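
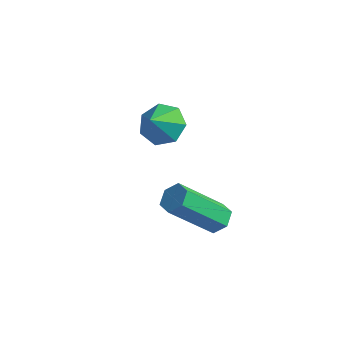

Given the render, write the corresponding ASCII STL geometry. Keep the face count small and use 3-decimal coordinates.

solid 
facet normal -0.041 0.676 -0.736
outer loop
vertex 0.763 4.292 1.966
vertex -0.044 4.032 1.772
vertex 0.207 4.653 2.328
endloop
endfacet
facet normal 0.587 0.097 0.804
outer loop
vertex 0.763 4.292 1.966
vertex 0.207 4.653 2.328
vertex 0.004 3.228 2.648
endloop
endfacet
facet normal -0.041 0.676 -0.736
outer loop
vertex 0.207 4.653 2.328
vertex -0.044 4.032 1.772
vertex -0.539 4.546 2.271
endloop
endfacet
facet normal -0.107 0.232 0.967
outer loop
vertex 0.207 4.653 2.328
vertex -0.539 4.546 2.271
vertex 0.004 3.228 2.648
endloop
endfacet
facet normal -0.040 0.676 -0.736
outer loop
vertex -0.539 4.546 2.271
vertex -0.044 4.032 1.772
vertex -0.912 4.052 1.838
endloop
endfacet
facet normal -0.703 -0.088 0.706
outer loop
vertex -0.539 4.546 2.271
vertex -0.912 4.052 1.838
vertex 0.004 3.228 2.648
endloop
endfacet
facet normal -0.040 0.675 -0.737
outer loop
vertex -0.912 4.052 1.838
vertex -0.044 4.032 1.772
vertex -0.631 3.543 1.356
endloop
endfacet
facet normal -0.752 -0.622 0.218
outer loop
vertex -0.912 4.052 1.838
vertex -0.631 3.543 1.356
vertex 0.004 3.228 2.648
endloop
endfacet
facet normal -0.041 0.676 -0.736
outer loop
vertex -0.631 3.543 1.356
vertex -0.044 4.032 1.772
vertex 0.091 3.403 1.187
endloop
endfacet
facet normal -0.218 -0.967 -0.129
outer loop
vertex -0.631 3.543 1.356
vertex 0.091 3.403 1.187
vertex 0.004 3.228 2.648
endloop
endfacet
facet normal -0.041 0.676 -0.736
outer loop
vertex 0.091 3.403 1.187
vertex -0.044 4.032 1.772
vertex 0.711 3.736 1.458
endloop
endfacet
facet normal 0.497 -0.865 -0.074
outer loop
vertex 0.091 3.403 1.187
vertex 0.711 3.736 1.458
vertex 0.004 3.228 2.648
endloop
endfacet
facet normal -0.041 0.676 -0.736
outer loop
vertex 0.711 3.736 1.458
vertex -0.044 4.032 1.772
vertex 0.763 4.292 1.966
endloop
endfacet
facet normal 0.855 -0.391 0.341
outer loop
vertex 0.711 3.736 1.458
vertex 0.763 4.292 1.966
vertex 0.004 3.228 2.648
endloop
endfacet
facet normal 0.434 0.538 -0.722
outer loop
vertex 4.427 1.406 1.579
vertex 4.058 1.183 1.191
vertex 3.922 1.671 1.473
endloop
endfacet
facet normal 0.231 0.707 0.668
outer loop
vertex 4.427 1.406 1.579
vertex 3.922 1.671 1.473
vertex 3.49 0.24 3.138
endloop
endfacet
facet normal 0.231 0.707 0.668
outer loop
vertex 3.49 0.24 3.138
vertex 3.922 1.671 1.473
vertex 2.985 0.505 3.032
endloop
endfacet
facet normal -0.435 -0.540 0.721
outer loop
vertex 3.49 0.24 3.138
vertex 2.985 0.505 3.032
vertex 3.122 0.017 2.749
endloop
endfacet
facet normal 0.433 0.538 -0.723
outer loop
vertex 3.922 1.671 1.473
vertex 4.058 1.183 1.191
vertex 3.553 1.447 1.085
endloop
endfacet
facet normal -0.639 0.749 0.176
outer loop
vertex 3.922 1.671 1.473
vertex 3.553 1.447 1.085
vertex 2.985 0.505 3.032
endloop
endfacet
facet normal -0.639 0.748 0.176
outer loop
vertex 2.985 0.505 3.032
vertex 3.553 1.447 1.085
vertex 2.616 0.281 2.643
endloop
endfacet
facet normal -0.433 -0.540 0.722
outer loop
vertex 2.985 0.505 3.032
vertex 2.616 0.281 2.643
vertex 3.122 0.017 2.749
endloop
endfacet
facet normal 0.434 0.541 -0.721
outer loop
vertex 3.553 1.447 1.085
vertex 4.058 1.183 1.191
vertex 3.69 0.96 0.802
endloop
endfacet
facet normal -0.870 0.041 -0.492
outer loop
vertex 3.553 1.447 1.085
vertex 3.69 0.96 0.802
vertex 2.616 0.281 2.643
endloop
endfacet
facet normal -0.869 0.040 -0.492
outer loop
vertex 2.616 0.281 2.643
vertex 3.69 0.96 0.802
vertex 2.753 -0.206 2.361
endloop
endfacet
facet normal -0.433 -0.540 0.722
outer loop
vertex 2.616 0.281 2.643
vertex 2.753 -0.206 2.361
vertex 3.122 0.017 2.749
endloop
endfacet
facet normal 0.435 0.540 -0.721
outer loop
vertex 3.69 0.96 0.802
vertex 4.058 1.183 1.191
vertex 4.195 0.695 0.908
endloop
endfacet
facet normal -0.231 -0.707 -0.668
outer loop
vertex 3.69 0.96 0.802
vertex 4.195 0.695 0.908
vertex 2.753 -0.206 2.361
endloop
endfacet
facet normal -0.231 -0.707 -0.668
outer loop
vertex 2.753 -0.206 2.361
vertex 4.195 0.695 0.908
vertex 3.258 -0.471 2.467
endloop
endfacet
facet normal -0.434 -0.538 0.722
outer loop
vertex 2.753 -0.206 2.361
vertex 3.258 -0.471 2.467
vertex 3.122 0.017 2.749
endloop
endfacet
facet normal 0.433 0.540 -0.722
outer loop
vertex 4.195 0.695 0.908
vertex 4.058 1.183 1.191
vertex 4.564 0.919 1.297
endloop
endfacet
facet normal 0.639 -0.749 -0.176
outer loop
vertex 4.195 0.695 0.908
vertex 4.564 0.919 1.297
vertex 3.258 -0.471 2.467
endloop
endfacet
facet normal 0.639 -0.749 -0.176
outer loop
vertex 3.258 -0.471 2.467
vertex 4.564 0.919 1.297
vertex 3.627 -0.247 2.855
endloop
endfacet
facet normal -0.433 -0.538 0.723
outer loop
vertex 3.258 -0.471 2.467
vertex 3.627 -0.247 2.855
vertex 3.122 0.017 2.749
endloop
endfacet
facet normal 0.433 0.540 -0.722
outer loop
vertex 4.564 0.919 1.297
vertex 4.058 1.183 1.191
vertex 4.427 1.406 1.579
endloop
endfacet
facet normal 0.869 -0.041 0.492
outer loop
vertex 4.564 0.919 1.297
vertex 4.427 1.406 1.579
vertex 3.627 -0.247 2.855
endloop
endfacet
facet normal 0.870 -0.041 0.492
outer loop
vertex 3.627 -0.247 2.855
vertex 4.427 1.406 1.579
vertex 3.49 0.24 3.138
endloop
endfacet
facet normal -0.434 -0.541 0.721
outer loop
vertex 3.627 -0.247 2.855
vertex 3.49 0.24 3.138
vertex 3.122 0.017 2.749
endloop
endfacet

endsolid


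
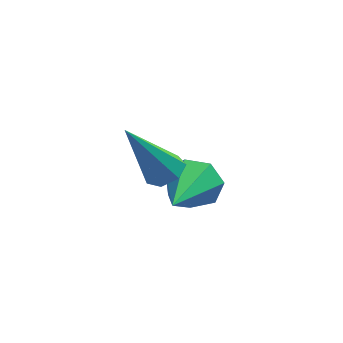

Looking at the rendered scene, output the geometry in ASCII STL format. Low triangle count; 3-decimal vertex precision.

solid 
facet normal 0.480 0.134 -0.867
outer loop
vertex 1.329 1.406 0.771
vertex 0.864 1.434 0.518
vertex 1.146 1.827 0.735
endloop
endfacet
facet normal 0.637 0.336 0.693
outer loop
vertex 1.329 1.406 0.771
vertex 1.146 1.827 0.735
vertex -0.024 1.186 2.122
endloop
endfacet
facet normal 0.479 0.135 -0.867
outer loop
vertex 1.146 1.827 0.735
vertex 0.864 1.434 0.518
vertex 0.751 1.952 0.536
endloop
endfacet
facet normal 0.052 0.889 0.455
outer loop
vertex 1.146 1.827 0.735
vertex 0.751 1.952 0.536
vertex -0.024 1.186 2.122
endloop
endfacet
facet normal 0.480 0.135 -0.867
outer loop
vertex 0.751 1.952 0.536
vertex 0.864 1.434 0.518
vertex 0.441 1.687 0.323
endloop
endfacet
facet normal -0.664 0.747 0.036
outer loop
vertex 0.751 1.952 0.536
vertex 0.441 1.687 0.323
vertex -0.024 1.186 2.122
endloop
endfacet
facet normal 0.480 0.134 -0.867
outer loop
vertex 0.441 1.687 0.323
vertex 0.864 1.434 0.518
vertex 0.449 1.232 0.257
endloop
endfacet
facet normal -0.969 0.019 -0.245
outer loop
vertex 0.441 1.687 0.323
vertex 0.449 1.232 0.257
vertex -0.024 1.186 2.122
endloop
endfacet
facet normal 0.480 0.135 -0.867
outer loop
vertex 0.449 1.232 0.257
vertex 0.864 1.434 0.518
vertex 0.769 0.929 0.387
endloop
endfacet
facet normal -0.637 -0.750 -0.180
outer loop
vertex 0.449 1.232 0.257
vertex 0.769 0.929 0.387
vertex -0.024 1.186 2.122
endloop
endfacet
facet normal 0.480 0.135 -0.867
outer loop
vertex 0.769 0.929 0.387
vertex 0.864 1.434 0.518
vertex 1.161 1.006 0.616
endloop
endfacet
facet normal 0.085 -0.979 0.184
outer loop
vertex 0.769 0.929 0.387
vertex 1.161 1.006 0.616
vertex -0.024 1.186 2.122
endloop
endfacet
facet normal 0.480 0.134 -0.867
outer loop
vertex 1.161 1.006 0.616
vertex 0.864 1.434 0.518
vertex 1.329 1.406 0.771
endloop
endfacet
facet normal 0.653 -0.496 0.573
outer loop
vertex 1.161 1.006 0.616
vertex 1.329 1.406 0.771
vertex -0.024 1.186 2.122
endloop
endfacet
facet normal 0.241 0.899 -0.365
outer loop
vertex 1.908 2.916 -0.406
vertex 1.521 2.775 -1.009
vertex 1.298 3.087 -0.388
endloop
endfacet
facet normal 0.045 0.057 0.997
outer loop
vertex 1.908 2.916 -0.406
vertex 1.298 3.087 -0.388
vertex 1.019 0.905 -0.251
endloop
endfacet
facet normal 0.242 0.899 -0.365
outer loop
vertex 1.298 3.087 -0.388
vertex 1.521 2.775 -1.009
vertex 0.857 3.023 -0.838
endloop
endfacet
facet normal -0.717 0.135 0.684
outer loop
vertex 1.298 3.087 -0.388
vertex 0.857 3.023 -0.838
vertex 1.019 0.905 -0.251
endloop
endfacet
facet normal 0.242 0.899 -0.364
outer loop
vertex 0.857 3.023 -0.838
vertex 1.521 2.775 -1.009
vertex 0.915 2.773 -1.417
endloop
endfacet
facet normal -0.994 -0.093 -0.060
outer loop
vertex 0.857 3.023 -0.838
vertex 0.915 2.773 -1.417
vertex 1.019 0.905 -0.251
endloop
endfacet
facet normal 0.242 0.899 -0.364
outer loop
vertex 0.915 2.773 -1.417
vertex 1.521 2.775 -1.009
vertex 1.43 2.524 -1.689
endloop
endfacet
facet normal -0.578 -0.455 -0.678
outer loop
vertex 0.915 2.773 -1.417
vertex 1.43 2.524 -1.689
vertex 1.019 0.905 -0.251
endloop
endfacet
facet normal 0.242 0.899 -0.364
outer loop
vertex 1.43 2.524 -1.689
vertex 1.521 2.775 -1.009
vertex 2.014 2.464 -1.449
endloop
endfacet
facet normal 0.219 -0.678 -0.701
outer loop
vertex 1.43 2.524 -1.689
vertex 2.014 2.464 -1.449
vertex 1.019 0.905 -0.251
endloop
endfacet
facet normal 0.241 0.899 -0.366
outer loop
vertex 2.014 2.464 -1.449
vertex 1.521 2.775 -1.009
vertex 2.226 2.639 -0.879
endloop
endfacet
facet normal 0.796 -0.595 -0.113
outer loop
vertex 2.014 2.464 -1.449
vertex 2.226 2.639 -0.879
vertex 1.019 0.905 -0.251
endloop
endfacet
facet normal 0.241 0.899 -0.365
outer loop
vertex 2.226 2.639 -0.879
vertex 1.521 2.775 -1.009
vertex 1.908 2.916 -0.406
endloop
endfacet
facet normal 0.719 -0.269 0.641
outer loop
vertex 2.226 2.639 -0.879
vertex 1.908 2.916 -0.406
vertex 1.019 0.905 -0.251
endloop
endfacet

endsolid


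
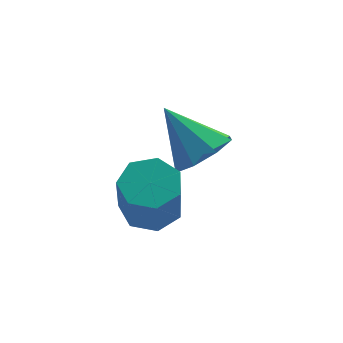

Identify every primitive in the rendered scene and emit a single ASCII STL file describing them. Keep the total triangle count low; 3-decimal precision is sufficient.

solid 
facet normal 0.288 -0.647 -0.706
outer loop
vertex 4.123 -2.291 -0.531
vertex 3.495 -1.922 -1.125
vertex 4.395 -1.748 -0.917
endloop
endfacet
facet normal 0.663 0.184 0.726
outer loop
vertex 4.123 -2.291 -0.531
vertex 4.395 -1.748 -0.917
vertex 2.985 -0.778 0.125
endloop
endfacet
facet normal 0.288 -0.647 -0.706
outer loop
vertex 4.395 -1.748 -0.917
vertex 3.495 -1.922 -1.125
vertex 4.14 -1.307 -1.425
endloop
endfacet
facet normal 0.671 0.692 0.264
outer loop
vertex 4.395 -1.748 -0.917
vertex 4.14 -1.307 -1.425
vertex 2.985 -0.778 0.125
endloop
endfacet
facet normal 0.288 -0.647 -0.707
outer loop
vertex 4.14 -1.307 -1.425
vertex 3.495 -1.922 -1.125
vertex 3.507 -1.226 -1.757
endloop
endfacet
facet normal 0.212 0.962 -0.170
outer loop
vertex 4.14 -1.307 -1.425
vertex 3.507 -1.226 -1.757
vertex 2.985 -0.778 0.125
endloop
endfacet
facet normal 0.287 -0.647 -0.707
outer loop
vertex 3.507 -1.226 -1.757
vertex 3.495 -1.922 -1.125
vertex 2.867 -1.552 -1.719
endloop
endfacet
facet normal -0.445 0.836 -0.322
outer loop
vertex 3.507 -1.226 -1.757
vertex 2.867 -1.552 -1.719
vertex 2.985 -0.778 0.125
endloop
endfacet
facet normal 0.288 -0.646 -0.707
outer loop
vertex 2.867 -1.552 -1.719
vertex 3.495 -1.922 -1.125
vertex 2.595 -2.095 -1.334
endloop
endfacet
facet normal -0.917 0.386 -0.103
outer loop
vertex 2.867 -1.552 -1.719
vertex 2.595 -2.095 -1.334
vertex 2.985 -0.778 0.125
endloop
endfacet
facet normal 0.288 -0.646 -0.707
outer loop
vertex 2.595 -2.095 -1.334
vertex 3.495 -1.922 -1.125
vertex 2.85 -2.537 -0.826
endloop
endfacet
facet normal -0.926 -0.123 0.358
outer loop
vertex 2.595 -2.095 -1.334
vertex 2.85 -2.537 -0.826
vertex 2.985 -0.778 0.125
endloop
endfacet
facet normal 0.288 -0.646 -0.707
outer loop
vertex 2.85 -2.537 -0.826
vertex 3.495 -1.922 -1.125
vertex 3.483 -2.618 -0.494
endloop
endfacet
facet normal -0.466 -0.393 0.793
outer loop
vertex 2.85 -2.537 -0.826
vertex 3.483 -2.618 -0.494
vertex 2.985 -0.778 0.125
endloop
endfacet
facet normal 0.289 -0.646 -0.707
outer loop
vertex 3.483 -2.618 -0.494
vertex 3.495 -1.922 -1.125
vertex 4.123 -2.291 -0.531
endloop
endfacet
facet normal 0.191 -0.266 0.945
outer loop
vertex 3.483 -2.618 -0.494
vertex 4.123 -2.291 -0.531
vertex 2.985 -0.778 0.125
endloop
endfacet
facet normal 0.197 0.325 -0.925
outer loop
vertex 1.714 -3.825 -1.304
vertex 1.253 -3.172 -1.173
vertex 2.046 -3.266 -1.037
endloop
endfacet
facet normal 0.859 -0.512 0.004
outer loop
vertex 1.714 -3.825 -1.304
vertex 2.046 -3.266 -1.037
vertex 1.388 -4.361 0.222
endloop
endfacet
facet normal 0.859 -0.512 0.004
outer loop
vertex 1.388 -4.361 0.222
vertex 2.046 -3.266 -1.037
vertex 1.72 -3.802 0.49
endloop
endfacet
facet normal -0.198 -0.325 0.925
outer loop
vertex 1.388 -4.361 0.222
vertex 1.72 -3.802 0.49
vertex 0.927 -3.708 0.353
endloop
endfacet
facet normal 0.197 0.325 -0.925
outer loop
vertex 2.046 -3.266 -1.037
vertex 1.253 -3.172 -1.173
vertex 1.781 -2.636 -0.872
endloop
endfacet
facet normal 0.905 0.302 0.299
outer loop
vertex 2.046 -3.266 -1.037
vertex 1.781 -2.636 -0.872
vertex 1.72 -3.802 0.49
endloop
endfacet
facet normal 0.905 0.303 0.300
outer loop
vertex 1.72 -3.802 0.49
vertex 1.781 -2.636 -0.872
vertex 1.455 -3.172 0.654
endloop
endfacet
facet normal -0.198 -0.324 0.925
outer loop
vertex 1.72 -3.802 0.49
vertex 1.455 -3.172 0.654
vertex 0.927 -3.708 0.353
endloop
endfacet
facet normal 0.198 0.324 -0.925
outer loop
vertex 1.781 -2.636 -0.872
vertex 1.253 -3.172 -1.173
vertex 1.118 -2.41 -0.935
endloop
endfacet
facet normal 0.268 0.890 0.370
outer loop
vertex 1.781 -2.636 -0.872
vertex 1.118 -2.41 -0.935
vertex 1.455 -3.172 0.654
endloop
endfacet
facet normal 0.269 0.890 0.370
outer loop
vertex 1.455 -3.172 0.654
vertex 1.118 -2.41 -0.935
vertex 0.792 -2.946 0.592
endloop
endfacet
facet normal -0.197 -0.325 0.925
outer loop
vertex 1.455 -3.172 0.654
vertex 0.792 -2.946 0.592
vertex 0.927 -3.708 0.353
endloop
endfacet
facet normal 0.197 0.324 -0.925
outer loop
vertex 1.118 -2.41 -0.935
vertex 1.253 -3.172 -1.173
vertex 0.557 -2.758 -1.176
endloop
endfacet
facet normal -0.569 0.806 0.161
outer loop
vertex 1.118 -2.41 -0.935
vertex 0.557 -2.758 -1.176
vertex 0.792 -2.946 0.592
endloop
endfacet
facet normal -0.569 0.807 0.161
outer loop
vertex 0.792 -2.946 0.592
vertex 0.557 -2.758 -1.176
vertex 0.231 -3.293 0.35
endloop
endfacet
facet normal -0.198 -0.325 0.925
outer loop
vertex 0.792 -2.946 0.592
vertex 0.231 -3.293 0.35
vertex 0.927 -3.708 0.353
endloop
endfacet
facet normal 0.197 0.325 -0.925
outer loop
vertex 0.557 -2.758 -1.176
vertex 1.253 -3.172 -1.173
vertex 0.52 -3.418 -1.416
endloop
endfacet
facet normal -0.979 0.116 -0.168
outer loop
vertex 0.557 -2.758 -1.176
vertex 0.52 -3.418 -1.416
vertex 0.231 -3.293 0.35
endloop
endfacet
facet normal -0.979 0.116 -0.168
outer loop
vertex 0.231 -3.293 0.35
vertex 0.52 -3.418 -1.416
vertex 0.194 -3.953 0.111
endloop
endfacet
facet normal -0.197 -0.324 0.925
outer loop
vertex 0.231 -3.293 0.35
vertex 0.194 -3.953 0.111
vertex 0.927 -3.708 0.353
endloop
endfacet
facet normal 0.198 0.324 -0.925
outer loop
vertex 0.52 -3.418 -1.416
vertex 1.253 -3.172 -1.173
vertex 1.035 -3.893 -1.472
endloop
endfacet
facet normal -0.651 -0.662 -0.371
outer loop
vertex 0.52 -3.418 -1.416
vertex 1.035 -3.893 -1.472
vertex 0.194 -3.953 0.111
endloop
endfacet
facet normal -0.651 -0.662 -0.371
outer loop
vertex 0.194 -3.953 0.111
vertex 1.035 -3.893 -1.472
vertex 0.709 -4.428 0.054
endloop
endfacet
facet normal -0.197 -0.325 0.925
outer loop
vertex 0.194 -3.953 0.111
vertex 0.709 -4.428 0.054
vertex 0.927 -3.708 0.353
endloop
endfacet
facet normal 0.196 0.324 -0.925
outer loop
vertex 1.035 -3.893 -1.472
vertex 1.253 -3.172 -1.173
vertex 1.714 -3.825 -1.304
endloop
endfacet
facet normal 0.167 -0.941 -0.294
outer loop
vertex 1.035 -3.893 -1.472
vertex 1.714 -3.825 -1.304
vertex 0.709 -4.428 0.054
endloop
endfacet
facet normal 0.166 -0.941 -0.295
outer loop
vertex 0.709 -4.428 0.054
vertex 1.714 -3.825 -1.304
vertex 1.388 -4.361 0.222
endloop
endfacet
facet normal -0.197 -0.325 0.925
outer loop
vertex 0.709 -4.428 0.054
vertex 1.388 -4.361 0.222
vertex 0.927 -3.708 0.353
endloop
endfacet

endsolid


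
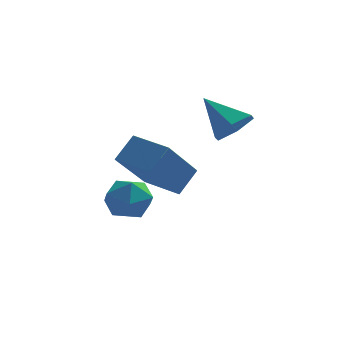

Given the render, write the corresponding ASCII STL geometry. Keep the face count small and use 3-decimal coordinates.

solid 
facet normal -0.463 -0.513 -0.723
outer loop
vertex -0.967 -0.411 -1.091
vertex -2.072 0.346 -0.921
vertex -0.224 1.005 -2.572
endloop
endfacet
facet normal 0.818 -0.561 -0.126
outer loop
vertex 0.272 1.554 -1.799
vertex -0.967 -0.411 -1.091
vertex -0.224 1.005 -2.572
endloop
endfacet
facet normal -0.463 -0.513 -0.723
outer loop
vertex -0.224 1.005 -2.572
vertex -2.072 0.346 -0.921
vertex -1.328 1.762 -2.402
endloop
endfacet
facet normal 0.341 0.649 -0.680
outer loop
vertex -1.328 1.762 -2.402
vertex 0.272 1.554 -1.799
vertex -0.224 1.005 -2.572
endloop
endfacet
facet normal -0.340 -0.650 0.680
outer loop
vertex -0.967 -0.411 -1.091
vertex -1.576 0.895 -0.148
vertex -2.072 0.346 -0.921
endloop
endfacet
facet normal 0.818 -0.561 -0.125
outer loop
vertex -0.472 0.138 -0.318
vertex -0.967 -0.411 -1.091
vertex 0.272 1.554 -1.799
endloop
endfacet
facet normal -0.341 -0.650 0.680
outer loop
vertex -0.472 0.138 -0.318
vertex -1.576 0.895 -0.148
vertex -0.967 -0.411 -1.091
endloop
endfacet
facet normal -0.818 0.561 0.126
outer loop
vertex -2.072 0.346 -0.921
vertex -1.576 0.895 -0.148
vertex -1.328 1.762 -2.402
endloop
endfacet
facet normal 0.341 0.650 -0.680
outer loop
vertex -0.833 2.311 -1.629
vertex 0.272 1.554 -1.799
vertex -1.328 1.762 -2.402
endloop
endfacet
facet normal -0.818 0.561 0.126
outer loop
vertex -1.328 1.762 -2.402
vertex -1.576 0.895 -0.148
vertex -0.833 2.311 -1.629
endloop
endfacet
facet normal 0.463 0.513 0.723
outer loop
vertex -0.833 2.311 -1.629
vertex -0.472 0.138 -0.318
vertex 0.272 1.554 -1.799
endloop
endfacet
facet normal 0.463 0.513 0.723
outer loop
vertex -1.576 0.895 -0.148
vertex -0.472 0.138 -0.318
vertex -0.833 2.311 -1.629
endloop
endfacet
facet normal 0.640 -0.418 -0.644
outer loop
vertex 1.872 1.331 0.613
vertex 1.38 1.496 0.017
vertex 1.934 2.018 0.229
endloop
endfacet
facet normal 0.429 0.411 0.804
outer loop
vertex 1.872 1.331 0.613
vertex 1.934 2.018 0.229
vertex 0.42 2.124 0.983
endloop
endfacet
facet normal 0.641 -0.419 -0.643
outer loop
vertex 1.934 2.018 0.229
vertex 1.38 1.496 0.017
vertex 1.443 2.183 -0.368
endloop
endfacet
facet normal 0.144 0.978 0.152
outer loop
vertex 1.934 2.018 0.229
vertex 1.443 2.183 -0.368
vertex 0.42 2.124 0.983
endloop
endfacet
facet normal 0.640 -0.419 -0.644
outer loop
vertex 1.443 2.183 -0.368
vertex 1.38 1.496 0.017
vertex 0.889 1.661 -0.579
endloop
endfacet
facet normal -0.551 0.740 -0.385
outer loop
vertex 1.443 2.183 -0.368
vertex 0.889 1.661 -0.579
vertex 0.42 2.124 0.983
endloop
endfacet
facet normal 0.641 -0.419 -0.644
outer loop
vertex 0.889 1.661 -0.579
vertex 1.38 1.496 0.017
vertex 0.827 0.974 -0.194
endloop
endfacet
facet normal -0.961 -0.064 -0.269
outer loop
vertex 0.889 1.661 -0.579
vertex 0.827 0.974 -0.194
vertex 0.42 2.124 0.983
endloop
endfacet
facet normal 0.641 -0.419 -0.644
outer loop
vertex 0.827 0.974 -0.194
vertex 1.38 1.496 0.017
vertex 1.318 0.809 0.402
endloop
endfacet
facet normal -0.676 -0.630 0.382
outer loop
vertex 0.827 0.974 -0.194
vertex 1.318 0.809 0.402
vertex 0.42 2.124 0.983
endloop
endfacet
facet normal 0.640 -0.419 -0.644
outer loop
vertex 1.318 0.809 0.402
vertex 1.38 1.496 0.017
vertex 1.872 1.331 0.613
endloop
endfacet
facet normal 0.020 -0.393 0.919
outer loop
vertex 1.318 0.809 0.402
vertex 1.872 1.331 0.613
vertex 0.42 2.124 0.983
endloop
endfacet
facet normal -0.463 -0.112 0.879
outer loop
vertex -2.247 2.337 -2.626
vertex -2.454 1.517 -2.84
vertex -1.705 1.684 -2.424
endloop
endfacet
facet normal 0.077 0.352 0.933
outer loop
vertex -2.247 2.337 -2.626
vertex -1.705 1.684 -2.424
vertex -1.386 2.435 -2.734
endloop
endfacet
facet normal -0.042 0.882 0.469
outer loop
vertex -2.247 2.337 -2.626
vertex -1.386 2.435 -2.734
vertex -1.939 2.732 -3.341
endloop
endfacet
facet normal -0.654 0.745 0.130
outer loop
vertex -2.247 2.337 -2.626
vertex -1.939 2.732 -3.341
vertex -2.598 2.165 -3.406
endloop
endfacet
facet normal -0.915 0.131 0.383
outer loop
vertex -2.247 2.337 -2.626
vertex -2.598 2.165 -3.406
vertex -2.454 1.517 -2.84
endloop
endfacet
facet normal 0.676 0.017 0.737
outer loop
vertex -1.386 2.435 -2.734
vertex -1.705 1.684 -2.424
vertex -1.062 1.675 -3.014
endloop
endfacet
facet normal -0.197 -0.734 0.650
outer loop
vertex -1.705 1.684 -2.424
vertex -2.454 1.517 -2.84
vertex -1.721 1.108 -3.079
endloop
endfacet
facet normal -0.928 -0.339 -0.153
outer loop
vertex -2.454 1.517 -2.84
vertex -2.598 2.165 -3.406
vertex -2.274 1.405 -3.686
endloop
endfacet
facet normal -0.507 0.653 -0.562
outer loop
vertex -2.598 2.165 -3.406
vertex -1.939 2.732 -3.341
vertex -1.955 2.156 -3.996
endloop
endfacet
facet normal 0.484 0.875 -0.013
outer loop
vertex -1.939 2.732 -3.341
vertex -1.386 2.435 -2.734
vertex -1.206 2.323 -3.58
endloop
endfacet
facet normal 0.654 -0.745 -0.130
outer loop
vertex -1.413 1.503 -3.794
vertex -1.062 1.675 -3.014
vertex -1.721 1.108 -3.079
endloop
endfacet
facet normal 0.042 -0.882 -0.469
outer loop
vertex -1.413 1.503 -3.794
vertex -1.721 1.108 -3.079
vertex -2.274 1.405 -3.686
endloop
endfacet
facet normal -0.077 -0.352 -0.933
outer loop
vertex -1.413 1.503 -3.794
vertex -2.274 1.405 -3.686
vertex -1.955 2.156 -3.996
endloop
endfacet
facet normal 0.463 0.112 -0.879
outer loop
vertex -1.413 1.503 -3.794
vertex -1.955 2.156 -3.996
vertex -1.206 2.323 -3.58
endloop
endfacet
facet normal 0.915 -0.131 -0.383
outer loop
vertex -1.413 1.503 -3.794
vertex -1.206 2.323 -3.58
vertex -1.062 1.675 -3.014
endloop
endfacet
facet normal 0.507 -0.653 0.562
outer loop
vertex -1.721 1.108 -3.079
vertex -1.062 1.675 -3.014
vertex -1.705 1.684 -2.424
endloop
endfacet
facet normal -0.484 -0.875 0.013
outer loop
vertex -2.274 1.405 -3.686
vertex -1.721 1.108 -3.079
vertex -2.454 1.517 -2.84
endloop
endfacet
facet normal -0.676 -0.017 -0.737
outer loop
vertex -1.955 2.156 -3.996
vertex -2.274 1.405 -3.686
vertex -2.598 2.165 -3.406
endloop
endfacet
facet normal 0.197 0.734 -0.650
outer loop
vertex -1.206 2.323 -3.58
vertex -1.955 2.156 -3.996
vertex -1.939 2.732 -3.341
endloop
endfacet
facet normal 0.928 0.339 0.153
outer loop
vertex -1.062 1.675 -3.014
vertex -1.206 2.323 -3.58
vertex -1.386 2.435 -2.734
endloop
endfacet

endsolid


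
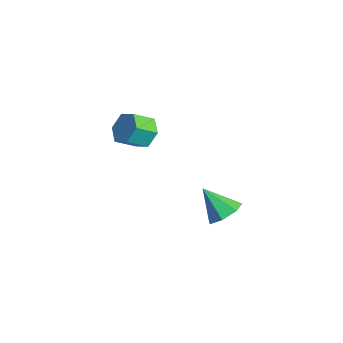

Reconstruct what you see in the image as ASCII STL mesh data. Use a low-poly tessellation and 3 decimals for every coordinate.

solid 
facet normal -0.096 0.842 -0.531
outer loop
vertex -2.535 2.199 -1.846
vertex -3.511 2.373 -1.393
vertex -2.614 2.773 -0.922
endloop
endfacet
facet normal 0.993 0.120 0.010
outer loop
vertex -2.535 2.199 -1.846
vertex -2.614 2.773 -0.922
vertex -2.392 0.954 -1.059
endloop
endfacet
facet normal 0.993 0.120 0.010
outer loop
vertex -2.392 0.954 -1.059
vertex -2.614 2.773 -0.922
vertex -2.471 1.528 -0.136
endloop
endfacet
facet normal 0.097 -0.841 0.532
outer loop
vertex -2.392 0.954 -1.059
vertex -2.471 1.528 -0.136
vertex -3.369 1.127 -0.607
endloop
endfacet
facet normal -0.096 0.842 -0.532
outer loop
vertex -2.614 2.773 -0.922
vertex -3.511 2.373 -1.393
vertex -3.59 2.947 -0.47
endloop
endfacet
facet normal 0.434 0.516 0.738
outer loop
vertex -2.614 2.773 -0.922
vertex -3.59 2.947 -0.47
vertex -2.471 1.528 -0.136
endloop
endfacet
facet normal 0.434 0.516 0.738
outer loop
vertex -2.471 1.528 -0.136
vertex -3.59 2.947 -0.47
vertex -3.447 1.701 0.317
endloop
endfacet
facet normal 0.097 -0.842 0.531
outer loop
vertex -2.471 1.528 -0.136
vertex -3.447 1.701 0.317
vertex -3.369 1.127 -0.607
endloop
endfacet
facet normal -0.097 0.841 -0.532
outer loop
vertex -3.59 2.947 -0.47
vertex -3.511 2.373 -1.393
vertex -4.488 2.546 -0.941
endloop
endfacet
facet normal -0.559 0.396 0.729
outer loop
vertex -3.59 2.947 -0.47
vertex -4.488 2.546 -0.941
vertex -3.447 1.701 0.317
endloop
endfacet
facet normal -0.559 0.396 0.729
outer loop
vertex -3.447 1.701 0.317
vertex -4.488 2.546 -0.941
vertex -4.345 1.301 -0.154
endloop
endfacet
facet normal 0.096 -0.842 0.531
outer loop
vertex -3.447 1.701 0.317
vertex -4.345 1.301 -0.154
vertex -3.369 1.127 -0.607
endloop
endfacet
facet normal -0.097 0.841 -0.532
outer loop
vertex -4.488 2.546 -0.941
vertex -3.511 2.373 -1.393
vertex -4.409 1.972 -1.864
endloop
endfacet
facet normal -0.993 -0.120 -0.010
outer loop
vertex -4.488 2.546 -0.941
vertex -4.409 1.972 -1.864
vertex -4.345 1.301 -0.154
endloop
endfacet
facet normal -0.993 -0.120 -0.010
outer loop
vertex -4.345 1.301 -0.154
vertex -4.409 1.972 -1.864
vertex -4.266 0.727 -1.078
endloop
endfacet
facet normal 0.096 -0.842 0.531
outer loop
vertex -4.345 1.301 -0.154
vertex -4.266 0.727 -1.078
vertex -3.369 1.127 -0.607
endloop
endfacet
facet normal -0.097 0.842 -0.531
outer loop
vertex -4.409 1.972 -1.864
vertex -3.511 2.373 -1.393
vertex -3.433 1.799 -2.317
endloop
endfacet
facet normal -0.434 -0.516 -0.738
outer loop
vertex -4.409 1.972 -1.864
vertex -3.433 1.799 -2.317
vertex -4.266 0.727 -1.078
endloop
endfacet
facet normal -0.434 -0.516 -0.738
outer loop
vertex -4.266 0.727 -1.078
vertex -3.433 1.799 -2.317
vertex -3.29 0.553 -1.53
endloop
endfacet
facet normal 0.096 -0.842 0.532
outer loop
vertex -4.266 0.727 -1.078
vertex -3.29 0.553 -1.53
vertex -3.369 1.127 -0.607
endloop
endfacet
facet normal -0.096 0.842 -0.531
outer loop
vertex -3.433 1.799 -2.317
vertex -3.511 2.373 -1.393
vertex -2.535 2.199 -1.846
endloop
endfacet
facet normal 0.559 -0.396 -0.729
outer loop
vertex -3.433 1.799 -2.317
vertex -2.535 2.199 -1.846
vertex -3.29 0.553 -1.53
endloop
endfacet
facet normal 0.559 -0.396 -0.728
outer loop
vertex -3.29 0.553 -1.53
vertex -2.535 2.199 -1.846
vertex -2.392 0.954 -1.059
endloop
endfacet
facet normal 0.097 -0.841 0.532
outer loop
vertex -3.29 0.553 -1.53
vertex -2.392 0.954 -1.059
vertex -3.369 1.127 -0.607
endloop
endfacet
facet normal 0.482 0.436 -0.760
outer loop
vertex 4.393 3.804 -3.244
vertex 3.472 4.306 -3.54
vertex 4.243 4.652 -2.852
endloop
endfacet
facet normal 0.561 -0.263 0.785
outer loop
vertex 4.393 3.804 -3.244
vertex 4.243 4.652 -2.852
vertex 2.508 3.434 -2.02
endloop
endfacet
facet normal 0.482 0.436 -0.760
outer loop
vertex 4.243 4.652 -2.852
vertex 3.472 4.306 -3.54
vertex 3.513 5.24 -2.978
endloop
endfacet
facet normal 0.159 0.392 0.906
outer loop
vertex 4.243 4.652 -2.852
vertex 3.513 5.24 -2.978
vertex 2.508 3.434 -2.02
endloop
endfacet
facet normal 0.482 0.436 -0.760
outer loop
vertex 3.513 5.24 -2.978
vertex 3.472 4.306 -3.54
vertex 2.752 5.124 -3.527
endloop
endfacet
facet normal -0.523 0.608 0.597
outer loop
vertex 3.513 5.24 -2.978
vertex 2.752 5.124 -3.527
vertex 2.508 3.434 -2.02
endloop
endfacet
facet normal 0.482 0.436 -0.760
outer loop
vertex 2.752 5.124 -3.527
vertex 3.472 4.306 -3.54
vertex 2.533 4.393 -4.086
endloop
endfacet
facet normal -0.971 0.221 0.091
outer loop
vertex 2.752 5.124 -3.527
vertex 2.533 4.393 -4.086
vertex 2.508 3.434 -2.02
endloop
endfacet
facet normal 0.482 0.436 -0.760
outer loop
vertex 2.533 4.393 -4.086
vertex 3.472 4.306 -3.54
vertex 3.021 3.597 -4.233
endloop
endfacet
facet normal -0.848 -0.477 -0.232
outer loop
vertex 2.533 4.393 -4.086
vertex 3.021 3.597 -4.233
vertex 2.508 3.434 -2.02
endloop
endfacet
facet normal 0.481 0.437 -0.760
outer loop
vertex 3.021 3.597 -4.233
vertex 3.472 4.306 -3.54
vertex 3.849 3.335 -3.859
endloop
endfacet
facet normal -0.246 -0.961 -0.128
outer loop
vertex 3.021 3.597 -4.233
vertex 3.849 3.335 -3.859
vertex 2.508 3.434 -2.02
endloop
endfacet
facet normal 0.482 0.437 -0.760
outer loop
vertex 3.849 3.335 -3.859
vertex 3.472 4.306 -3.54
vertex 4.393 3.804 -3.244
endloop
endfacet
facet normal 0.380 -0.866 0.324
outer loop
vertex 3.849 3.335 -3.859
vertex 4.393 3.804 -3.244
vertex 2.508 3.434 -2.02
endloop
endfacet

endsolid


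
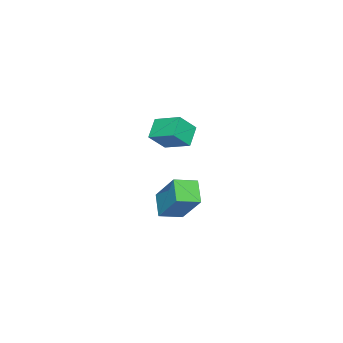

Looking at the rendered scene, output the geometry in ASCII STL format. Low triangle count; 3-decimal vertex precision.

solid 
facet normal -0.500 0.404 -0.766
outer loop
vertex -3.484 1.731 3.87
vertex -2.575 1.965 3.4
vertex -3.5 0.48 3.22
endloop
endfacet
facet normal -0.866 -0.222 0.448
outer loop
vertex -2.925 0.015 4.1
vertex -3.484 1.731 3.87
vertex -3.5 0.48 3.22
endloop
endfacet
facet normal -0.501 0.405 -0.765
outer loop
vertex -3.5 0.48 3.22
vertex -2.575 1.965 3.4
vertex -2.591 0.714 2.749
endloop
endfacet
facet normal -0.011 -0.887 -0.462
outer loop
vertex -2.591 0.714 2.749
vertex -2.925 0.015 4.1
vertex -3.5 0.48 3.22
endloop
endfacet
facet normal 0.010 0.887 0.462
outer loop
vertex -3.484 1.731 3.87
vertex -2.0 1.5 4.28
vertex -2.575 1.965 3.4
endloop
endfacet
facet normal -0.866 -0.222 0.448
outer loop
vertex -2.909 1.266 4.751
vertex -3.484 1.731 3.87
vertex -2.925 0.015 4.1
endloop
endfacet
facet normal 0.011 0.887 0.461
outer loop
vertex -2.909 1.266 4.751
vertex -2.0 1.5 4.28
vertex -3.484 1.731 3.87
endloop
endfacet
facet normal 0.866 0.222 -0.448
outer loop
vertex -2.575 1.965 3.4
vertex -2.0 1.5 4.28
vertex -2.591 0.714 2.749
endloop
endfacet
facet normal -0.010 -0.887 -0.462
outer loop
vertex -2.016 0.249 3.63
vertex -2.925 0.015 4.1
vertex -2.591 0.714 2.749
endloop
endfacet
facet normal 0.866 0.222 -0.448
outer loop
vertex -2.591 0.714 2.749
vertex -2.0 1.5 4.28
vertex -2.016 0.249 3.63
endloop
endfacet
facet normal 0.500 -0.405 0.766
outer loop
vertex -2.016 0.249 3.63
vertex -2.909 1.266 4.751
vertex -2.925 0.015 4.1
endloop
endfacet
facet normal 0.501 -0.404 0.765
outer loop
vertex -2.0 1.5 4.28
vertex -2.909 1.266 4.751
vertex -2.016 0.249 3.63
endloop
endfacet
facet normal -0.703 -0.544 0.459
outer loop
vertex -3.203 0.773 0.176
vertex -4.005 1.528 -0.157
vertex -3.505 -0.326 -1.588
endloop
endfacet
facet normal 0.697 -0.656 0.289
outer loop
vertex -2.655 0.332 -2.143
vertex -3.203 0.773 0.176
vertex -3.505 -0.326 -1.588
endloop
endfacet
facet normal -0.702 -0.544 0.459
outer loop
vertex -3.505 -0.326 -1.588
vertex -4.005 1.528 -0.157
vertex -4.307 0.428 -1.921
endloop
endfacet
facet normal -0.143 -0.523 -0.840
outer loop
vertex -4.307 0.428 -1.921
vertex -2.655 0.332 -2.143
vertex -3.505 -0.326 -1.588
endloop
endfacet
facet normal 0.144 0.523 0.840
outer loop
vertex -3.203 0.773 0.176
vertex -3.155 2.186 -0.712
vertex -4.005 1.528 -0.157
endloop
endfacet
facet normal 0.697 -0.656 0.289
outer loop
vertex -2.353 1.432 -0.379
vertex -3.203 0.773 0.176
vertex -2.655 0.332 -2.143
endloop
endfacet
facet normal 0.143 0.523 0.840
outer loop
vertex -2.353 1.432 -0.379
vertex -3.155 2.186 -0.712
vertex -3.203 0.773 0.176
endloop
endfacet
facet normal -0.697 0.656 -0.290
outer loop
vertex -4.005 1.528 -0.157
vertex -3.155 2.186 -0.712
vertex -4.307 0.428 -1.921
endloop
endfacet
facet normal -0.143 -0.523 -0.840
outer loop
vertex -3.457 1.087 -2.476
vertex -2.655 0.332 -2.143
vertex -4.307 0.428 -1.921
endloop
endfacet
facet normal -0.697 0.656 -0.289
outer loop
vertex -4.307 0.428 -1.921
vertex -3.155 2.186 -0.712
vertex -3.457 1.087 -2.476
endloop
endfacet
facet normal 0.702 0.544 -0.459
outer loop
vertex -3.457 1.087 -2.476
vertex -2.353 1.432 -0.379
vertex -2.655 0.332 -2.143
endloop
endfacet
facet normal 0.702 0.544 -0.459
outer loop
vertex -3.155 2.186 -0.712
vertex -2.353 1.432 -0.379
vertex -3.457 1.087 -2.476
endloop
endfacet

endsolid


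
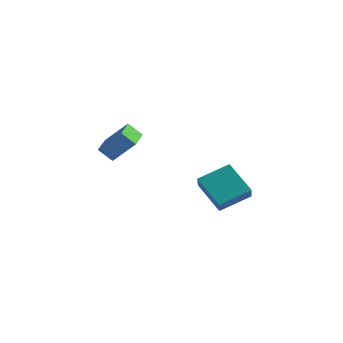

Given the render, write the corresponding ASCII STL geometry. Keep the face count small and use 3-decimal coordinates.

solid 
facet normal -0.747 0.311 0.587
outer loop
vertex 1.14 0.993 0.846
vertex 2.287 2.358 1.584
vertex 0.784 1.755 -0.01
endloop
endfacet
facet normal -0.595 -0.707 -0.382
outer loop
vertex 2.353 1.102 -1.244
vertex 1.14 0.993 0.846
vertex 0.784 1.755 -0.01
endloop
endfacet
facet normal -0.747 0.311 0.587
outer loop
vertex 0.784 1.755 -0.01
vertex 2.287 2.358 1.584
vertex 1.931 3.12 0.728
endloop
endfacet
facet normal -0.297 0.635 -0.713
outer loop
vertex 1.931 3.12 0.728
vertex 2.353 1.102 -1.244
vertex 0.784 1.755 -0.01
endloop
endfacet
facet normal 0.297 -0.635 0.713
outer loop
vertex 1.14 0.993 0.846
vertex 3.856 1.705 0.35
vertex 2.287 2.358 1.584
endloop
endfacet
facet normal -0.595 -0.707 -0.382
outer loop
vertex 2.709 0.34 -0.388
vertex 1.14 0.993 0.846
vertex 2.353 1.102 -1.244
endloop
endfacet
facet normal 0.297 -0.635 0.713
outer loop
vertex 2.709 0.34 -0.388
vertex 3.856 1.705 0.35
vertex 1.14 0.993 0.846
endloop
endfacet
facet normal 0.595 0.707 0.382
outer loop
vertex 2.287 2.358 1.584
vertex 3.856 1.705 0.35
vertex 1.931 3.12 0.728
endloop
endfacet
facet normal -0.297 0.635 -0.713
outer loop
vertex 3.5 2.467 -0.506
vertex 2.353 1.102 -1.244
vertex 1.931 3.12 0.728
endloop
endfacet
facet normal 0.595 0.707 0.382
outer loop
vertex 1.931 3.12 0.728
vertex 3.856 1.705 0.35
vertex 3.5 2.467 -0.506
endloop
endfacet
facet normal 0.747 -0.311 -0.587
outer loop
vertex 3.5 2.467 -0.506
vertex 2.709 0.34 -0.388
vertex 2.353 1.102 -1.244
endloop
endfacet
facet normal 0.747 -0.311 -0.587
outer loop
vertex 3.856 1.705 0.35
vertex 2.709 0.34 -0.388
vertex 3.5 2.467 -0.506
endloop
endfacet
facet normal -0.660 -0.189 -0.727
outer loop
vertex -4.36 0.384 2.011
vertex -4.818 1.927 2.026
vertex -3.616 0.612 1.277
endloop
endfacet
facet normal 0.284 -0.959 -0.010
outer loop
vertex -2.422 0.953 2.594
vertex -4.36 0.384 2.011
vertex -3.616 0.612 1.277
endloop
endfacet
facet normal -0.659 -0.188 -0.728
outer loop
vertex -3.616 0.612 1.277
vertex -4.818 1.927 2.026
vertex -4.073 2.155 1.292
endloop
endfacet
facet normal 0.696 0.213 -0.686
outer loop
vertex -4.073 2.155 1.292
vertex -2.422 0.953 2.594
vertex -3.616 0.612 1.277
endloop
endfacet
facet normal -0.696 -0.213 0.686
outer loop
vertex -4.36 0.384 2.011
vertex -3.624 2.268 3.343
vertex -4.818 1.927 2.026
endloop
endfacet
facet normal 0.284 -0.959 -0.009
outer loop
vertex -3.167 0.725 3.328
vertex -4.36 0.384 2.011
vertex -2.422 0.953 2.594
endloop
endfacet
facet normal -0.696 -0.213 0.686
outer loop
vertex -3.167 0.725 3.328
vertex -3.624 2.268 3.343
vertex -4.36 0.384 2.011
endloop
endfacet
facet normal -0.284 0.959 0.009
outer loop
vertex -4.818 1.927 2.026
vertex -3.624 2.268 3.343
vertex -4.073 2.155 1.292
endloop
endfacet
facet normal 0.696 0.213 -0.686
outer loop
vertex -2.88 2.496 2.609
vertex -2.422 0.953 2.594
vertex -4.073 2.155 1.292
endloop
endfacet
facet normal -0.284 0.959 0.009
outer loop
vertex -4.073 2.155 1.292
vertex -3.624 2.268 3.343
vertex -2.88 2.496 2.609
endloop
endfacet
facet normal 0.659 0.189 0.728
outer loop
vertex -2.88 2.496 2.609
vertex -3.167 0.725 3.328
vertex -2.422 0.953 2.594
endloop
endfacet
facet normal 0.660 0.188 0.727
outer loop
vertex -3.624 2.268 3.343
vertex -3.167 0.725 3.328
vertex -2.88 2.496 2.609
endloop
endfacet

endsolid


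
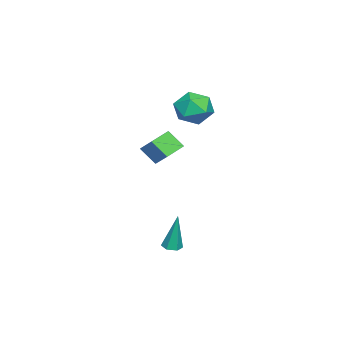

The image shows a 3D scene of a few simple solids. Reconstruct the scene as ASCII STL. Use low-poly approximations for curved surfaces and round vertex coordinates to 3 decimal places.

solid 
facet normal -0.008 -0.146 -0.989
outer loop
vertex 3.155 1.533 -3.478
vertex 2.823 1.15 -3.419
vertex 2.654 1.627 -3.488
endloop
endfacet
facet normal 0.183 0.981 0.067
outer loop
vertex 3.155 1.533 -3.478
vertex 2.654 1.627 -3.488
vertex 2.837 1.45 -1.401
endloop
endfacet
facet normal -0.008 -0.146 -0.989
outer loop
vertex 2.654 1.627 -3.488
vertex 2.823 1.15 -3.419
vertex 2.322 1.244 -3.429
endloop
endfacet
facet normal -0.741 0.661 0.121
outer loop
vertex 2.654 1.627 -3.488
vertex 2.322 1.244 -3.429
vertex 2.837 1.45 -1.401
endloop
endfacet
facet normal -0.008 -0.146 -0.989
outer loop
vertex 2.322 1.244 -3.429
vertex 2.823 1.15 -3.419
vertex 2.49 0.768 -3.36
endloop
endfacet
facet normal -0.921 -0.287 0.263
outer loop
vertex 2.322 1.244 -3.429
vertex 2.49 0.768 -3.36
vertex 2.837 1.45 -1.401
endloop
endfacet
facet normal -0.008 -0.146 -0.989
outer loop
vertex 2.49 0.768 -3.36
vertex 2.823 1.15 -3.419
vertex 2.992 0.674 -3.35
endloop
endfacet
facet normal -0.179 -0.919 0.352
outer loop
vertex 2.49 0.768 -3.36
vertex 2.992 0.674 -3.35
vertex 2.837 1.45 -1.401
endloop
endfacet
facet normal -0.008 -0.146 -0.989
outer loop
vertex 2.992 0.674 -3.35
vertex 2.823 1.15 -3.419
vertex 3.324 1.056 -3.409
endloop
endfacet
facet normal 0.743 -0.600 0.298
outer loop
vertex 2.992 0.674 -3.35
vertex 3.324 1.056 -3.409
vertex 2.837 1.45 -1.401
endloop
endfacet
facet normal -0.008 -0.146 -0.989
outer loop
vertex 3.324 1.056 -3.409
vertex 2.823 1.15 -3.419
vertex 3.155 1.533 -3.478
endloop
endfacet
facet normal 0.924 0.350 0.155
outer loop
vertex 3.324 1.056 -3.409
vertex 3.155 1.533 -3.478
vertex 2.837 1.45 -1.401
endloop
endfacet
facet normal -0.406 -0.654 -0.639
outer loop
vertex 1.439 -0.904 2.09
vertex 0.28 -0.484 2.396
vertex 1.502 -0.115 1.242
endloop
endfacet
facet normal 0.913 -0.331 -0.240
outer loop
vertex 1.96 0.624 1.964
vertex 1.439 -0.904 2.09
vertex 1.502 -0.115 1.242
endloop
endfacet
facet normal -0.406 -0.654 -0.639
outer loop
vertex 1.502 -0.115 1.242
vertex 0.28 -0.484 2.396
vertex 0.343 0.305 1.548
endloop
endfacet
facet normal 0.054 0.681 -0.731
outer loop
vertex 0.343 0.305 1.548
vertex 1.96 0.624 1.964
vertex 1.502 -0.115 1.242
endloop
endfacet
facet normal -0.054 -0.681 0.731
outer loop
vertex 1.439 -0.904 2.09
vertex 0.738 0.255 3.118
vertex 0.28 -0.484 2.396
endloop
endfacet
facet normal 0.913 -0.331 -0.240
outer loop
vertex 1.897 -0.165 2.812
vertex 1.439 -0.904 2.09
vertex 1.96 0.624 1.964
endloop
endfacet
facet normal -0.054 -0.681 0.731
outer loop
vertex 1.897 -0.165 2.812
vertex 0.738 0.255 3.118
vertex 1.439 -0.904 2.09
endloop
endfacet
facet normal -0.913 0.331 0.240
outer loop
vertex 0.28 -0.484 2.396
vertex 0.738 0.255 3.118
vertex 0.343 0.305 1.548
endloop
endfacet
facet normal 0.054 0.681 -0.731
outer loop
vertex 0.801 1.044 2.27
vertex 1.96 0.624 1.964
vertex 0.343 0.305 1.548
endloop
endfacet
facet normal -0.913 0.331 0.240
outer loop
vertex 0.343 0.305 1.548
vertex 0.738 0.255 3.118
vertex 0.801 1.044 2.27
endloop
endfacet
facet normal 0.406 0.654 0.639
outer loop
vertex 0.801 1.044 2.27
vertex 1.897 -0.165 2.812
vertex 1.96 0.624 1.964
endloop
endfacet
facet normal 0.406 0.654 0.639
outer loop
vertex 0.738 0.255 3.118
vertex 1.897 -0.165 2.812
vertex 0.801 1.044 2.27
endloop
endfacet
facet normal 0.061 0.157 0.986
outer loop
vertex -2.626 1.164 4.295
vertex -2.763 0.083 4.476
vertex -1.748 0.496 4.347
endloop
endfacet
facet normal 0.448 0.637 0.627
outer loop
vertex -2.626 1.164 4.295
vertex -1.748 0.496 4.347
vertex -1.796 1.287 3.577
endloop
endfacet
facet normal 0.011 0.983 0.181
outer loop
vertex -2.626 1.164 4.295
vertex -1.796 1.287 3.577
vertex -2.842 1.362 3.23
endloop
endfacet
facet normal -0.646 0.716 0.264
outer loop
vertex -2.626 1.164 4.295
vertex -2.842 1.362 3.23
vertex -3.439 0.618 3.786
endloop
endfacet
facet normal -0.615 0.205 0.762
outer loop
vertex -2.626 1.164 4.295
vertex -3.439 0.618 3.786
vertex -2.763 0.083 4.476
endloop
endfacet
facet normal 0.929 0.285 0.235
outer loop
vertex -1.796 1.287 3.577
vertex -1.748 0.496 4.347
vertex -1.421 0.282 3.314
endloop
endfacet
facet normal 0.304 -0.492 0.816
outer loop
vertex -1.748 0.496 4.347
vertex -2.763 0.083 4.476
vertex -2.018 -0.462 3.87
endloop
endfacet
facet normal -0.790 -0.413 0.453
outer loop
vertex -2.763 0.083 4.476
vertex -3.439 0.618 3.786
vertex -3.064 -0.387 3.523
endloop
endfacet
facet normal -0.841 0.412 -0.351
outer loop
vertex -3.439 0.618 3.786
vertex -2.842 1.362 3.23
vertex -3.112 0.404 2.753
endloop
endfacet
facet normal 0.222 0.845 -0.487
outer loop
vertex -2.842 1.362 3.23
vertex -1.796 1.287 3.577
vertex -2.097 0.817 2.624
endloop
endfacet
facet normal 0.646 -0.716 -0.264
outer loop
vertex -2.234 -0.264 2.805
vertex -1.421 0.282 3.314
vertex -2.018 -0.462 3.87
endloop
endfacet
facet normal -0.011 -0.983 -0.181
outer loop
vertex -2.234 -0.264 2.805
vertex -2.018 -0.462 3.87
vertex -3.064 -0.387 3.523
endloop
endfacet
facet normal -0.448 -0.637 -0.627
outer loop
vertex -2.234 -0.264 2.805
vertex -3.064 -0.387 3.523
vertex -3.112 0.404 2.753
endloop
endfacet
facet normal -0.061 -0.157 -0.986
outer loop
vertex -2.234 -0.264 2.805
vertex -3.112 0.404 2.753
vertex -2.097 0.817 2.624
endloop
endfacet
facet normal 0.615 -0.205 -0.762
outer loop
vertex -2.234 -0.264 2.805
vertex -2.097 0.817 2.624
vertex -1.421 0.282 3.314
endloop
endfacet
facet normal 0.841 -0.412 0.351
outer loop
vertex -2.018 -0.462 3.87
vertex -1.421 0.282 3.314
vertex -1.748 0.496 4.347
endloop
endfacet
facet normal -0.222 -0.845 0.487
outer loop
vertex -3.064 -0.387 3.523
vertex -2.018 -0.462 3.87
vertex -2.763 0.083 4.476
endloop
endfacet
facet normal -0.929 -0.285 -0.235
outer loop
vertex -3.112 0.404 2.753
vertex -3.064 -0.387 3.523
vertex -3.439 0.618 3.786
endloop
endfacet
facet normal -0.304 0.492 -0.816
outer loop
vertex -2.097 0.817 2.624
vertex -3.112 0.404 2.753
vertex -2.842 1.362 3.23
endloop
endfacet
facet normal 0.790 0.413 -0.453
outer loop
vertex -1.421 0.282 3.314
vertex -2.097 0.817 2.624
vertex -1.796 1.287 3.577
endloop
endfacet

endsolid


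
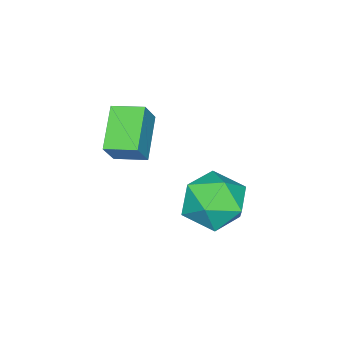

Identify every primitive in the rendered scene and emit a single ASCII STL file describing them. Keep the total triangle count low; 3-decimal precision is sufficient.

solid 
facet normal -0.544 -0.040 -0.838
outer loop
vertex -0.87 -1.791 -1.159
vertex -1.178 -0.885 -1.002
vertex 0.264 -1.274 -1.919
endloop
endfacet
facet normal 0.317 -0.934 -0.162
outer loop
vertex 0.798 -1.235 -1.098
vertex -0.87 -1.791 -1.159
vertex 0.264 -1.274 -1.919
endloop
endfacet
facet normal -0.544 -0.039 -0.838
outer loop
vertex 0.264 -1.274 -1.919
vertex -1.178 -0.885 -1.002
vertex -0.043 -0.367 -1.762
endloop
endfacet
facet normal 0.777 0.353 -0.522
outer loop
vertex -0.043 -0.367 -1.762
vertex 0.798 -1.235 -1.098
vertex 0.264 -1.274 -1.919
endloop
endfacet
facet normal -0.776 -0.354 0.522
outer loop
vertex -0.87 -1.791 -1.159
vertex -0.644 -0.846 -0.181
vertex -1.178 -0.885 -1.002
endloop
endfacet
facet normal 0.317 -0.934 -0.163
outer loop
vertex -0.337 -1.753 -0.338
vertex -0.87 -1.791 -1.159
vertex 0.798 -1.235 -1.098
endloop
endfacet
facet normal -0.777 -0.353 0.521
outer loop
vertex -0.337 -1.753 -0.338
vertex -0.644 -0.846 -0.181
vertex -0.87 -1.791 -1.159
endloop
endfacet
facet normal -0.318 0.934 0.162
outer loop
vertex -1.178 -0.885 -1.002
vertex -0.644 -0.846 -0.181
vertex -0.043 -0.367 -1.762
endloop
endfacet
facet normal 0.777 0.354 -0.521
outer loop
vertex 0.49 -0.329 -0.941
vertex 0.798 -1.235 -1.098
vertex -0.043 -0.367 -1.762
endloop
endfacet
facet normal -0.317 0.934 0.163
outer loop
vertex -0.043 -0.367 -1.762
vertex -0.644 -0.846 -0.181
vertex 0.49 -0.329 -0.941
endloop
endfacet
facet normal 0.543 0.039 0.839
outer loop
vertex 0.49 -0.329 -0.941
vertex -0.337 -1.753 -0.338
vertex 0.798 -1.235 -1.098
endloop
endfacet
facet normal 0.544 0.039 0.838
outer loop
vertex -0.644 -0.846 -0.181
vertex -0.337 -1.753 -0.338
vertex 0.49 -0.329 -0.941
endloop
endfacet
facet normal -0.284 0.767 0.575
outer loop
vertex 0.112 2.648 -2.315
vertex -0.797 2.225 -2.2
vertex -0.056 2.012 -1.549
endloop
endfacet
facet normal 0.417 0.652 0.633
outer loop
vertex 0.112 2.648 -2.315
vertex -0.056 2.012 -1.549
vertex 0.809 1.961 -2.067
endloop
endfacet
facet normal 0.705 0.709 -0.017
outer loop
vertex 0.112 2.648 -2.315
vertex 0.809 1.961 -2.067
vertex 0.602 2.143 -3.038
endloop
endfacet
facet normal 0.181 0.860 -0.478
outer loop
vertex 0.112 2.648 -2.315
vertex 0.602 2.143 -3.038
vertex -0.39 2.306 -3.121
endloop
endfacet
facet normal -0.431 0.895 -0.112
outer loop
vertex 0.112 2.648 -2.315
vertex -0.39 2.306 -3.121
vertex -0.797 2.225 -2.2
endloop
endfacet
facet normal 0.513 -0.018 0.858
outer loop
vertex 0.809 1.961 -2.067
vertex -0.056 2.012 -1.549
vertex 0.33 1.114 -1.799
endloop
endfacet
facet normal -0.623 0.168 0.764
outer loop
vertex -0.056 2.012 -1.549
vertex -0.797 2.225 -2.2
vertex -0.662 1.277 -1.882
endloop
endfacet
facet normal -0.859 0.376 -0.347
outer loop
vertex -0.797 2.225 -2.2
vertex -0.39 2.306 -3.121
vertex -0.869 1.459 -2.853
endloop
endfacet
facet normal 0.131 0.318 -0.939
outer loop
vertex -0.39 2.306 -3.121
vertex 0.602 2.143 -3.038
vertex -0.004 1.408 -3.371
endloop
endfacet
facet normal 0.978 0.074 -0.195
outer loop
vertex 0.602 2.143 -3.038
vertex 0.809 1.961 -2.067
vertex 0.737 1.195 -2.72
endloop
endfacet
facet normal -0.181 -0.860 0.478
outer loop
vertex -0.172 0.772 -2.605
vertex 0.33 1.114 -1.799
vertex -0.662 1.277 -1.882
endloop
endfacet
facet normal -0.705 -0.709 0.017
outer loop
vertex -0.172 0.772 -2.605
vertex -0.662 1.277 -1.882
vertex -0.869 1.459 -2.853
endloop
endfacet
facet normal -0.417 -0.652 -0.633
outer loop
vertex -0.172 0.772 -2.605
vertex -0.869 1.459 -2.853
vertex -0.004 1.408 -3.371
endloop
endfacet
facet normal 0.284 -0.767 -0.575
outer loop
vertex -0.172 0.772 -2.605
vertex -0.004 1.408 -3.371
vertex 0.737 1.195 -2.72
endloop
endfacet
facet normal 0.431 -0.895 0.112
outer loop
vertex -0.172 0.772 -2.605
vertex 0.737 1.195 -2.72
vertex 0.33 1.114 -1.799
endloop
endfacet
facet normal -0.131 -0.318 0.939
outer loop
vertex -0.662 1.277 -1.882
vertex 0.33 1.114 -1.799
vertex -0.056 2.012 -1.549
endloop
endfacet
facet normal -0.978 -0.074 0.195
outer loop
vertex -0.869 1.459 -2.853
vertex -0.662 1.277 -1.882
vertex -0.797 2.225 -2.2
endloop
endfacet
facet normal -0.513 0.018 -0.858
outer loop
vertex -0.004 1.408 -3.371
vertex -0.869 1.459 -2.853
vertex -0.39 2.306 -3.121
endloop
endfacet
facet normal 0.623 -0.168 -0.764
outer loop
vertex 0.737 1.195 -2.72
vertex -0.004 1.408 -3.371
vertex 0.602 2.143 -3.038
endloop
endfacet
facet normal 0.859 -0.376 0.347
outer loop
vertex 0.33 1.114 -1.799
vertex 0.737 1.195 -2.72
vertex 0.809 1.961 -2.067
endloop
endfacet

endsolid


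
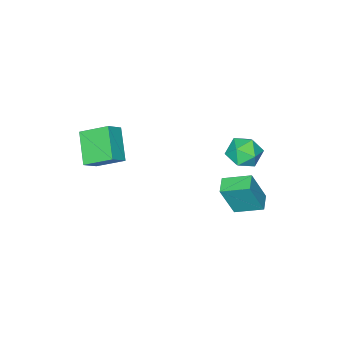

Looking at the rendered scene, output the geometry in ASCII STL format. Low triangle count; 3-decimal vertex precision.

solid 
facet normal -0.778 -0.019 -0.628
outer loop
vertex 1.973 -4.246 1.701
vertex 1.229 -2.877 2.581
vertex 2.924 -2.945 0.483
endloop
endfacet
facet normal 0.416 -0.765 -0.492
outer loop
vertex 3.811 -2.923 1.199
vertex 1.973 -4.246 1.701
vertex 2.924 -2.945 0.483
endloop
endfacet
facet normal -0.778 -0.019 -0.628
outer loop
vertex 2.924 -2.945 0.483
vertex 1.229 -2.877 2.581
vertex 2.18 -1.576 1.363
endloop
endfacet
facet normal 0.471 0.644 -0.603
outer loop
vertex 2.18 -1.576 1.363
vertex 3.811 -2.923 1.199
vertex 2.924 -2.945 0.483
endloop
endfacet
facet normal -0.471 -0.644 0.603
outer loop
vertex 1.973 -4.246 1.701
vertex 2.116 -2.855 3.297
vertex 1.229 -2.877 2.581
endloop
endfacet
facet normal 0.416 -0.765 -0.492
outer loop
vertex 2.86 -4.224 2.417
vertex 1.973 -4.246 1.701
vertex 3.811 -2.923 1.199
endloop
endfacet
facet normal -0.471 -0.644 0.603
outer loop
vertex 2.86 -4.224 2.417
vertex 2.116 -2.855 3.297
vertex 1.973 -4.246 1.701
endloop
endfacet
facet normal -0.416 0.765 0.492
outer loop
vertex 1.229 -2.877 2.581
vertex 2.116 -2.855 3.297
vertex 2.18 -1.576 1.363
endloop
endfacet
facet normal 0.471 0.644 -0.603
outer loop
vertex 3.067 -1.554 2.079
vertex 3.811 -2.923 1.199
vertex 2.18 -1.576 1.363
endloop
endfacet
facet normal -0.416 0.765 0.492
outer loop
vertex 2.18 -1.576 1.363
vertex 2.116 -2.855 3.297
vertex 3.067 -1.554 2.079
endloop
endfacet
facet normal 0.778 0.019 0.628
outer loop
vertex 3.067 -1.554 2.079
vertex 2.86 -4.224 2.417
vertex 3.811 -2.923 1.199
endloop
endfacet
facet normal 0.778 0.019 0.628
outer loop
vertex 2.116 -2.855 3.297
vertex 2.86 -4.224 2.417
vertex 3.067 -1.554 2.079
endloop
endfacet
facet normal -0.525 0.784 0.333
outer loop
vertex -3.355 1.984 -1.223
vertex -2.573 2.582 -1.399
vertex -4.093 2.351 -3.252
endloop
endfacet
facet normal -0.782 -0.598 0.176
outer loop
vertex -3.227 1.058 -3.801
vertex -3.355 1.984 -1.223
vertex -4.093 2.351 -3.252
endloop
endfacet
facet normal -0.525 0.784 0.333
outer loop
vertex -4.093 2.351 -3.252
vertex -2.573 2.582 -1.399
vertex -3.311 2.949 -3.428
endloop
endfacet
facet normal -0.337 0.168 -0.926
outer loop
vertex -3.311 2.949 -3.428
vertex -3.227 1.058 -3.801
vertex -4.093 2.351 -3.252
endloop
endfacet
facet normal 0.337 -0.168 0.926
outer loop
vertex -3.355 1.984 -1.223
vertex -1.707 1.289 -1.948
vertex -2.573 2.582 -1.399
endloop
endfacet
facet normal -0.782 -0.598 0.176
outer loop
vertex -2.489 0.691 -1.772
vertex -3.355 1.984 -1.223
vertex -3.227 1.058 -3.801
endloop
endfacet
facet normal 0.337 -0.168 0.926
outer loop
vertex -2.489 0.691 -1.772
vertex -1.707 1.289 -1.948
vertex -3.355 1.984 -1.223
endloop
endfacet
facet normal 0.782 0.598 -0.176
outer loop
vertex -2.573 2.582 -1.399
vertex -1.707 1.289 -1.948
vertex -3.311 2.949 -3.428
endloop
endfacet
facet normal -0.337 0.168 -0.926
outer loop
vertex -2.445 1.656 -3.977
vertex -3.227 1.058 -3.801
vertex -3.311 2.949 -3.428
endloop
endfacet
facet normal 0.782 0.598 -0.176
outer loop
vertex -3.311 2.949 -3.428
vertex -1.707 1.289 -1.948
vertex -2.445 1.656 -3.977
endloop
endfacet
facet normal 0.525 -0.784 -0.333
outer loop
vertex -2.445 1.656 -3.977
vertex -2.489 0.691 -1.772
vertex -3.227 1.058 -3.801
endloop
endfacet
facet normal 0.525 -0.784 -0.333
outer loop
vertex -1.707 1.289 -1.948
vertex -2.489 0.691 -1.772
vertex -2.445 1.656 -3.977
endloop
endfacet
facet normal -0.850 0.188 0.492
outer loop
vertex -4.646 1.609 -0.258
vertex -4.77 0.56 -0.072
vertex -4.231 1.168 0.627
endloop
endfacet
facet normal -0.395 0.735 0.551
outer loop
vertex -4.646 1.609 -0.258
vertex -4.231 1.168 0.627
vertex -3.665 1.89 0.071
endloop
endfacet
facet normal -0.241 0.965 -0.106
outer loop
vertex -4.646 1.609 -0.258
vertex -3.665 1.89 0.071
vertex -3.855 1.728 -0.972
endloop
endfacet
facet normal -0.600 0.560 -0.571
outer loop
vertex -4.646 1.609 -0.258
vertex -3.855 1.728 -0.972
vertex -4.538 0.906 -1.06
endloop
endfacet
facet normal -0.976 0.080 -0.201
outer loop
vertex -4.646 1.609 -0.258
vertex -4.538 0.906 -1.06
vertex -4.77 0.56 -0.072
endloop
endfacet
facet normal 0.207 0.490 0.847
outer loop
vertex -3.665 1.89 0.071
vertex -4.231 1.168 0.627
vertex -3.182 1.014 0.46
endloop
endfacet
facet normal -0.529 -0.395 0.751
outer loop
vertex -4.231 1.168 0.627
vertex -4.77 0.56 -0.072
vertex -3.865 0.192 0.372
endloop
endfacet
facet normal -0.733 -0.569 -0.372
outer loop
vertex -4.77 0.56 -0.072
vertex -4.538 0.906 -1.06
vertex -4.055 0.03 -0.671
endloop
endfacet
facet normal -0.124 0.207 -0.970
outer loop
vertex -4.538 0.906 -1.06
vertex -3.855 1.728 -0.972
vertex -3.489 0.752 -1.227
endloop
endfacet
facet normal 0.457 0.862 -0.217
outer loop
vertex -3.855 1.728 -0.972
vertex -3.665 1.89 0.071
vertex -2.95 1.36 -0.528
endloop
endfacet
facet normal 0.600 -0.560 0.571
outer loop
vertex -3.074 0.311 -0.342
vertex -3.182 1.014 0.46
vertex -3.865 0.192 0.372
endloop
endfacet
facet normal 0.241 -0.965 0.106
outer loop
vertex -3.074 0.311 -0.342
vertex -3.865 0.192 0.372
vertex -4.055 0.03 -0.671
endloop
endfacet
facet normal 0.395 -0.735 -0.551
outer loop
vertex -3.074 0.311 -0.342
vertex -4.055 0.03 -0.671
vertex -3.489 0.752 -1.227
endloop
endfacet
facet normal 0.850 -0.188 -0.492
outer loop
vertex -3.074 0.311 -0.342
vertex -3.489 0.752 -1.227
vertex -2.95 1.36 -0.528
endloop
endfacet
facet normal 0.976 -0.080 0.201
outer loop
vertex -3.074 0.311 -0.342
vertex -2.95 1.36 -0.528
vertex -3.182 1.014 0.46
endloop
endfacet
facet normal 0.124 -0.207 0.970
outer loop
vertex -3.865 0.192 0.372
vertex -3.182 1.014 0.46
vertex -4.231 1.168 0.627
endloop
endfacet
facet normal -0.457 -0.862 0.217
outer loop
vertex -4.055 0.03 -0.671
vertex -3.865 0.192 0.372
vertex -4.77 0.56 -0.072
endloop
endfacet
facet normal -0.207 -0.490 -0.847
outer loop
vertex -3.489 0.752 -1.227
vertex -4.055 0.03 -0.671
vertex -4.538 0.906 -1.06
endloop
endfacet
facet normal 0.529 0.395 -0.751
outer loop
vertex -2.95 1.36 -0.528
vertex -3.489 0.752 -1.227
vertex -3.855 1.728 -0.972
endloop
endfacet
facet normal 0.733 0.569 0.372
outer loop
vertex -3.182 1.014 0.46
vertex -2.95 1.36 -0.528
vertex -3.665 1.89 0.071
endloop
endfacet

endsolid


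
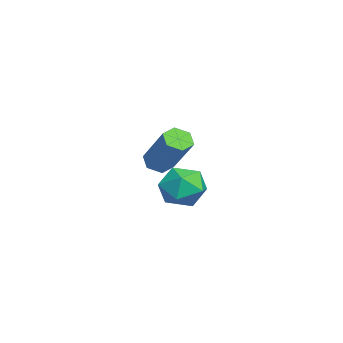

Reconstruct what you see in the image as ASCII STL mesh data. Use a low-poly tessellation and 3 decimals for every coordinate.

solid 
facet normal 0.100 0.967 0.234
outer loop
vertex -3.863 1.916 -2.69
vertex -3.6 1.63 -1.623
vertex -2.78 1.734 -2.402
endloop
endfacet
facet normal 0.263 0.853 -0.450
outer loop
vertex -3.863 1.916 -2.69
vertex -2.78 1.734 -2.402
vertex -3.18 1.337 -3.388
endloop
endfacet
facet normal -0.307 0.563 -0.767
outer loop
vertex -3.863 1.916 -2.69
vertex -3.18 1.337 -3.388
vertex -4.247 0.986 -3.218
endloop
endfacet
facet normal -0.822 0.497 -0.278
outer loop
vertex -3.863 1.916 -2.69
vertex -4.247 0.986 -3.218
vertex -4.506 1.167 -2.127
endloop
endfacet
facet normal -0.571 0.747 0.341
outer loop
vertex -3.863 1.916 -2.69
vertex -4.506 1.167 -2.127
vertex -3.6 1.63 -1.623
endloop
endfacet
facet normal 0.795 0.378 -0.475
outer loop
vertex -3.18 1.337 -3.388
vertex -2.78 1.734 -2.402
vertex -2.494 0.693 -2.753
endloop
endfacet
facet normal 0.531 0.562 0.634
outer loop
vertex -2.78 1.734 -2.402
vertex -3.6 1.63 -1.623
vertex -2.753 0.874 -1.662
endloop
endfacet
facet normal -0.554 0.206 0.807
outer loop
vertex -3.6 1.63 -1.623
vertex -4.506 1.167 -2.127
vertex -3.82 0.523 -1.492
endloop
endfacet
facet normal -0.961 -0.198 -0.195
outer loop
vertex -4.506 1.167 -2.127
vertex -4.247 0.986 -3.218
vertex -4.22 0.126 -2.478
endloop
endfacet
facet normal -0.127 -0.092 -0.988
outer loop
vertex -4.247 0.986 -3.218
vertex -3.18 1.337 -3.388
vertex -3.4 0.23 -3.257
endloop
endfacet
facet normal 0.822 -0.497 0.278
outer loop
vertex -3.137 -0.056 -2.19
vertex -2.494 0.693 -2.753
vertex -2.753 0.874 -1.662
endloop
endfacet
facet normal 0.307 -0.563 0.767
outer loop
vertex -3.137 -0.056 -2.19
vertex -2.753 0.874 -1.662
vertex -3.82 0.523 -1.492
endloop
endfacet
facet normal -0.263 -0.853 0.450
outer loop
vertex -3.137 -0.056 -2.19
vertex -3.82 0.523 -1.492
vertex -4.22 0.126 -2.478
endloop
endfacet
facet normal -0.100 -0.967 -0.234
outer loop
vertex -3.137 -0.056 -2.19
vertex -4.22 0.126 -2.478
vertex -3.4 0.23 -3.257
endloop
endfacet
facet normal 0.571 -0.747 -0.341
outer loop
vertex -3.137 -0.056 -2.19
vertex -3.4 0.23 -3.257
vertex -2.494 0.693 -2.753
endloop
endfacet
facet normal 0.961 0.198 0.195
outer loop
vertex -2.753 0.874 -1.662
vertex -2.494 0.693 -2.753
vertex -2.78 1.734 -2.402
endloop
endfacet
facet normal 0.127 0.092 0.988
outer loop
vertex -3.82 0.523 -1.492
vertex -2.753 0.874 -1.662
vertex -3.6 1.63 -1.623
endloop
endfacet
facet normal -0.795 -0.378 0.475
outer loop
vertex -4.22 0.126 -2.478
vertex -3.82 0.523 -1.492
vertex -4.506 1.167 -2.127
endloop
endfacet
facet normal -0.531 -0.562 -0.634
outer loop
vertex -3.4 0.23 -3.257
vertex -4.22 0.126 -2.478
vertex -4.247 0.986 -3.218
endloop
endfacet
facet normal 0.554 -0.206 -0.807
outer loop
vertex -2.494 0.693 -2.753
vertex -3.4 0.23 -3.257
vertex -3.18 1.337 -3.388
endloop
endfacet
facet normal -0.588 -0.346 -0.731
outer loop
vertex 0.695 0.153 -0.153
vertex 0.247 0.002 0.279
vertex 0.246 0.581 0.006
endloop
endfacet
facet normal 0.403 0.659 -0.635
outer loop
vertex 0.695 0.153 -0.153
vertex 0.246 0.581 0.006
vertex 1.982 0.909 1.45
endloop
endfacet
facet normal 0.403 0.659 -0.635
outer loop
vertex 1.982 0.909 1.45
vertex 0.246 0.581 0.006
vertex 1.533 1.337 1.609
endloop
endfacet
facet normal 0.587 0.344 0.732
outer loop
vertex 1.982 0.909 1.45
vertex 1.533 1.337 1.609
vertex 1.533 0.758 1.881
endloop
endfacet
facet normal -0.587 -0.346 -0.732
outer loop
vertex 0.246 0.581 0.006
vertex 0.247 0.002 0.279
vertex -0.202 0.43 0.437
endloop
endfacet
facet normal -0.405 0.908 -0.103
outer loop
vertex 0.246 0.581 0.006
vertex -0.202 0.43 0.437
vertex 1.533 1.337 1.609
endloop
endfacet
facet normal -0.405 0.908 -0.103
outer loop
vertex 1.533 1.337 1.609
vertex -0.202 0.43 0.437
vertex 1.085 1.186 2.04
endloop
endfacet
facet normal 0.588 0.344 0.732
outer loop
vertex 1.533 1.337 1.609
vertex 1.085 1.186 2.04
vertex 1.533 0.758 1.881
endloop
endfacet
facet normal -0.587 -0.345 -0.732
outer loop
vertex -0.202 0.43 0.437
vertex 0.247 0.002 0.279
vertex -0.202 -0.149 0.71
endloop
endfacet
facet normal -0.809 0.251 0.531
outer loop
vertex -0.202 0.43 0.437
vertex -0.202 -0.149 0.71
vertex 1.085 1.186 2.04
endloop
endfacet
facet normal -0.809 0.251 0.531
outer loop
vertex 1.085 1.186 2.04
vertex -0.202 -0.149 0.71
vertex 1.085 0.607 2.313
endloop
endfacet
facet normal 0.589 0.345 0.731
outer loop
vertex 1.085 1.186 2.04
vertex 1.085 0.607 2.313
vertex 1.533 0.758 1.881
endloop
endfacet
facet normal -0.587 -0.344 -0.732
outer loop
vertex -0.202 -0.149 0.71
vertex 0.247 0.002 0.279
vertex 0.247 -0.577 0.551
endloop
endfacet
facet normal -0.403 -0.659 0.635
outer loop
vertex -0.202 -0.149 0.71
vertex 0.247 -0.577 0.551
vertex 1.085 0.607 2.313
endloop
endfacet
facet normal -0.403 -0.659 0.635
outer loop
vertex 1.085 0.607 2.313
vertex 0.247 -0.577 0.551
vertex 1.534 0.179 2.154
endloop
endfacet
facet normal 0.588 0.346 0.731
outer loop
vertex 1.085 0.607 2.313
vertex 1.534 0.179 2.154
vertex 1.533 0.758 1.881
endloop
endfacet
facet normal -0.588 -0.344 -0.732
outer loop
vertex 0.247 -0.577 0.551
vertex 0.247 0.002 0.279
vertex 0.695 -0.426 0.12
endloop
endfacet
facet normal 0.405 -0.908 0.103
outer loop
vertex 0.247 -0.577 0.551
vertex 0.695 -0.426 0.12
vertex 1.534 0.179 2.154
endloop
endfacet
facet normal 0.405 -0.908 0.103
outer loop
vertex 1.534 0.179 2.154
vertex 0.695 -0.426 0.12
vertex 1.982 0.33 1.723
endloop
endfacet
facet normal 0.587 0.346 0.732
outer loop
vertex 1.534 0.179 2.154
vertex 1.982 0.33 1.723
vertex 1.533 0.758 1.881
endloop
endfacet
facet normal -0.589 -0.345 -0.731
outer loop
vertex 0.695 -0.426 0.12
vertex 0.247 0.002 0.279
vertex 0.695 0.153 -0.153
endloop
endfacet
facet normal 0.809 -0.251 -0.531
outer loop
vertex 0.695 -0.426 0.12
vertex 0.695 0.153 -0.153
vertex 1.982 0.33 1.723
endloop
endfacet
facet normal 0.809 -0.251 -0.531
outer loop
vertex 1.982 0.33 1.723
vertex 0.695 0.153 -0.153
vertex 1.982 0.909 1.45
endloop
endfacet
facet normal 0.587 0.345 0.732
outer loop
vertex 1.982 0.33 1.723
vertex 1.982 0.909 1.45
vertex 1.533 0.758 1.881
endloop
endfacet

endsolid


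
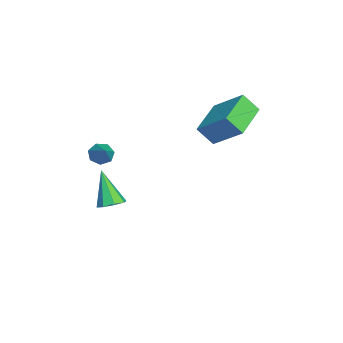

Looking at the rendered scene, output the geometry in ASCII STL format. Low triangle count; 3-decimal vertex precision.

solid 
facet normal -0.761 -0.182 -0.623
outer loop
vertex 1.494 -2.76 1.486
vertex 1.199 -2.287 1.708
vertex 1.582 -2.307 1.246
endloop
endfacet
facet normal 0.872 -0.351 -0.342
outer loop
vertex 1.494 -2.76 1.486
vertex 1.582 -2.307 1.246
vertex 2.181 -2.053 2.512
endloop
endfacet
facet normal -0.761 -0.181 -0.623
outer loop
vertex 1.582 -2.307 1.246
vertex 1.199 -2.287 1.708
vertex 1.382 -1.838 1.354
endloop
endfacet
facet normal 0.777 0.436 -0.455
outer loop
vertex 1.582 -2.307 1.246
vertex 1.382 -1.838 1.354
vertex 2.181 -2.053 2.512
endloop
endfacet
facet normal -0.761 -0.181 -0.623
outer loop
vertex 1.382 -1.838 1.354
vertex 1.199 -2.287 1.708
vertex 1.044 -1.708 1.729
endloop
endfacet
facet normal 0.317 0.947 -0.043
outer loop
vertex 1.382 -1.838 1.354
vertex 1.044 -1.708 1.729
vertex 2.181 -2.053 2.512
endloop
endfacet
facet normal -0.761 -0.181 -0.623
outer loop
vertex 1.044 -1.708 1.729
vertex 1.199 -2.287 1.708
vertex 0.823 -2.014 2.088
endloop
endfacet
facet normal -0.159 0.798 0.582
outer loop
vertex 1.044 -1.708 1.729
vertex 0.823 -2.014 2.088
vertex 2.181 -2.053 2.512
endloop
endfacet
facet normal -0.761 -0.183 -0.622
outer loop
vertex 0.823 -2.014 2.088
vertex 1.199 -2.287 1.708
vertex 0.886 -2.525 2.161
endloop
endfacet
facet normal -0.294 0.100 0.951
outer loop
vertex 0.823 -2.014 2.088
vertex 0.886 -2.525 2.161
vertex 2.181 -2.053 2.512
endloop
endfacet
facet normal -0.762 -0.181 -0.622
outer loop
vertex 0.886 -2.525 2.161
vertex 1.199 -2.287 1.708
vertex 1.184 -2.858 1.893
endloop
endfacet
facet normal 0.013 -0.620 0.785
outer loop
vertex 0.886 -2.525 2.161
vertex 1.184 -2.858 1.893
vertex 2.181 -2.053 2.512
endloop
endfacet
facet normal -0.761 -0.182 -0.623
outer loop
vertex 1.184 -2.858 1.893
vertex 1.199 -2.287 1.708
vertex 1.494 -2.76 1.486
endloop
endfacet
facet normal 0.533 -0.820 0.208
outer loop
vertex 1.184 -2.858 1.893
vertex 1.494 -2.76 1.486
vertex 2.181 -2.053 2.512
endloop
endfacet
facet normal 0.424 0.248 -0.871
outer loop
vertex -1.261 -2.399 -3.383
vertex -1.86 -2.049 -3.575
vertex -1.255 -1.869 -3.229
endloop
endfacet
facet normal 0.729 -0.199 0.655
outer loop
vertex -1.261 -2.399 -3.383
vertex -1.255 -1.869 -3.229
vertex -2.72 -2.551 -1.805
endloop
endfacet
facet normal 0.424 0.248 -0.871
outer loop
vertex -1.255 -1.869 -3.229
vertex -1.86 -2.049 -3.575
vertex -1.603 -1.445 -3.278
endloop
endfacet
facet normal 0.485 0.482 0.730
outer loop
vertex -1.255 -1.869 -3.229
vertex -1.603 -1.445 -3.278
vertex -2.72 -2.551 -1.805
endloop
endfacet
facet normal 0.424 0.248 -0.871
outer loop
vertex -1.603 -1.445 -3.278
vertex -1.86 -2.049 -3.575
vertex -2.102 -1.375 -3.501
endloop
endfacet
facet normal -0.122 0.836 0.535
outer loop
vertex -1.603 -1.445 -3.278
vertex -2.102 -1.375 -3.501
vertex -2.72 -2.551 -1.805
endloop
endfacet
facet normal 0.423 0.248 -0.872
outer loop
vertex -2.102 -1.375 -3.501
vertex -1.86 -2.049 -3.575
vertex -2.46 -1.7 -3.767
endloop
endfacet
facet normal -0.733 0.654 0.187
outer loop
vertex -2.102 -1.375 -3.501
vertex -2.46 -1.7 -3.767
vertex -2.72 -2.551 -1.805
endloop
endfacet
facet normal 0.423 0.247 -0.872
outer loop
vertex -2.46 -1.7 -3.767
vertex -1.86 -2.049 -3.575
vertex -2.466 -2.229 -3.92
endloop
endfacet
facet normal -0.993 0.044 -0.113
outer loop
vertex -2.46 -1.7 -3.767
vertex -2.466 -2.229 -3.92
vertex -2.72 -2.551 -1.805
endloop
endfacet
facet normal 0.423 0.247 -0.872
outer loop
vertex -2.466 -2.229 -3.92
vertex -1.86 -2.049 -3.575
vertex -2.117 -2.653 -3.871
endloop
endfacet
facet normal -0.748 -0.637 -0.187
outer loop
vertex -2.466 -2.229 -3.92
vertex -2.117 -2.653 -3.871
vertex -2.72 -2.551 -1.805
endloop
endfacet
facet normal 0.424 0.247 -0.871
outer loop
vertex -2.117 -2.653 -3.871
vertex -1.86 -2.049 -3.575
vertex -1.618 -2.723 -3.648
endloop
endfacet
facet normal -0.142 -0.990 0.007
outer loop
vertex -2.117 -2.653 -3.871
vertex -1.618 -2.723 -3.648
vertex -2.72 -2.551 -1.805
endloop
endfacet
facet normal 0.423 0.246 -0.872
outer loop
vertex -1.618 -2.723 -3.648
vertex -1.86 -2.049 -3.575
vertex -1.261 -2.399 -3.383
endloop
endfacet
facet normal 0.469 -0.808 0.356
outer loop
vertex -1.618 -2.723 -3.648
vertex -1.261 -2.399 -3.383
vertex -2.72 -2.551 -1.805
endloop
endfacet
facet normal -0.908 0.366 0.205
outer loop
vertex -4.581 2.669 1.527
vertex -3.771 3.998 2.735
vertex -4.478 3.438 0.611
endloop
endfacet
facet normal -0.412 -0.675 -0.613
outer loop
vertex -2.509 2.642 0.165
vertex -4.581 2.669 1.527
vertex -4.478 3.438 0.611
endloop
endfacet
facet normal -0.908 0.366 0.205
outer loop
vertex -4.478 3.438 0.611
vertex -3.771 3.998 2.735
vertex -3.668 4.767 1.819
endloop
endfacet
facet normal 0.086 0.641 -0.763
outer loop
vertex -3.668 4.767 1.819
vertex -2.509 2.642 0.165
vertex -4.478 3.438 0.611
endloop
endfacet
facet normal -0.086 -0.641 0.763
outer loop
vertex -4.581 2.669 1.527
vertex -1.802 3.202 2.289
vertex -3.771 3.998 2.735
endloop
endfacet
facet normal -0.412 -0.675 -0.613
outer loop
vertex -2.612 1.873 1.081
vertex -4.581 2.669 1.527
vertex -2.509 2.642 0.165
endloop
endfacet
facet normal -0.086 -0.641 0.763
outer loop
vertex -2.612 1.873 1.081
vertex -1.802 3.202 2.289
vertex -4.581 2.669 1.527
endloop
endfacet
facet normal 0.412 0.675 0.613
outer loop
vertex -3.771 3.998 2.735
vertex -1.802 3.202 2.289
vertex -3.668 4.767 1.819
endloop
endfacet
facet normal 0.086 0.641 -0.763
outer loop
vertex -1.699 3.971 1.373
vertex -2.509 2.642 0.165
vertex -3.668 4.767 1.819
endloop
endfacet
facet normal 0.412 0.675 0.613
outer loop
vertex -3.668 4.767 1.819
vertex -1.802 3.202 2.289
vertex -1.699 3.971 1.373
endloop
endfacet
facet normal 0.908 -0.366 -0.205
outer loop
vertex -1.699 3.971 1.373
vertex -2.612 1.873 1.081
vertex -2.509 2.642 0.165
endloop
endfacet
facet normal 0.908 -0.366 -0.205
outer loop
vertex -1.802 3.202 2.289
vertex -2.612 1.873 1.081
vertex -1.699 3.971 1.373
endloop
endfacet

endsolid


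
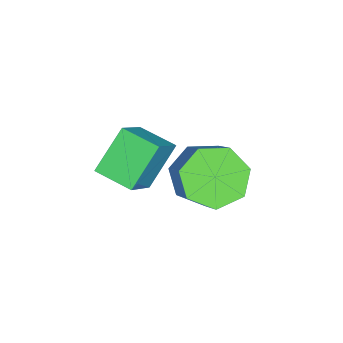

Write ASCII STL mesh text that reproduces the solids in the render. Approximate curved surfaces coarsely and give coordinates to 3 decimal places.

solid 
facet normal -0.629 -0.371 -0.684
outer loop
vertex 1.582 3.212 -1.757
vertex 0.907 3.739 -1.422
vertex 1.513 3.936 -2.086
endloop
endfacet
facet normal 0.773 -0.200 -0.602
outer loop
vertex 1.582 3.212 -1.757
vertex 1.513 3.936 -2.086
vertex 2.468 3.734 -0.793
endloop
endfacet
facet normal 0.773 -0.199 -0.602
outer loop
vertex 2.468 3.734 -0.793
vertex 1.513 3.936 -2.086
vertex 2.399 4.458 -1.121
endloop
endfacet
facet normal 0.628 0.370 0.684
outer loop
vertex 2.468 3.734 -0.793
vertex 2.399 4.458 -1.121
vertex 1.793 4.261 -0.458
endloop
endfacet
facet normal -0.629 -0.370 -0.684
outer loop
vertex 1.513 3.936 -2.086
vertex 0.907 3.739 -1.422
vertex 0.987 4.512 -1.914
endloop
endfacet
facet normal 0.414 0.586 -0.697
outer loop
vertex 1.513 3.936 -2.086
vertex 0.987 4.512 -1.914
vertex 2.399 4.458 -1.121
endloop
endfacet
facet normal 0.414 0.585 -0.698
outer loop
vertex 2.399 4.458 -1.121
vertex 0.987 4.512 -1.914
vertex 1.874 5.034 -0.95
endloop
endfacet
facet normal 0.629 0.370 0.684
outer loop
vertex 2.399 4.458 -1.121
vertex 1.874 5.034 -0.95
vertex 1.793 4.261 -0.458
endloop
endfacet
facet normal -0.629 -0.370 -0.684
outer loop
vertex 0.987 4.512 -1.914
vertex 0.907 3.739 -1.422
vertex 0.401 4.506 -1.372
endloop
endfacet
facet normal -0.256 0.929 -0.267
outer loop
vertex 0.987 4.512 -1.914
vertex 0.401 4.506 -1.372
vertex 1.874 5.034 -0.95
endloop
endfacet
facet normal -0.256 0.929 -0.267
outer loop
vertex 1.874 5.034 -0.95
vertex 0.401 4.506 -1.372
vertex 1.287 5.028 -0.408
endloop
endfacet
facet normal 0.628 0.370 0.684
outer loop
vertex 1.874 5.034 -0.95
vertex 1.287 5.028 -0.408
vertex 1.793 4.261 -0.458
endloop
endfacet
facet normal -0.628 -0.370 -0.684
outer loop
vertex 0.401 4.506 -1.372
vertex 0.907 3.739 -1.422
vertex 0.196 3.922 -0.868
endloop
endfacet
facet normal -0.734 0.573 0.365
outer loop
vertex 0.401 4.506 -1.372
vertex 0.196 3.922 -0.868
vertex 1.287 5.028 -0.408
endloop
endfacet
facet normal -0.734 0.573 0.364
outer loop
vertex 1.287 5.028 -0.408
vertex 0.196 3.922 -0.868
vertex 1.082 4.444 0.097
endloop
endfacet
facet normal 0.629 0.370 0.684
outer loop
vertex 1.287 5.028 -0.408
vertex 1.082 4.444 0.097
vertex 1.793 4.261 -0.458
endloop
endfacet
facet normal -0.628 -0.370 -0.684
outer loop
vertex 0.196 3.922 -0.868
vertex 0.907 3.739 -1.422
vertex 0.526 3.201 -0.781
endloop
endfacet
facet normal -0.659 -0.215 0.721
outer loop
vertex 0.196 3.922 -0.868
vertex 0.526 3.201 -0.781
vertex 1.082 4.444 0.097
endloop
endfacet
facet normal -0.659 -0.215 0.721
outer loop
vertex 1.082 4.444 0.097
vertex 0.526 3.201 -0.781
vertex 1.412 3.723 0.184
endloop
endfacet
facet normal 0.629 0.370 0.684
outer loop
vertex 1.082 4.444 0.097
vertex 1.412 3.723 0.184
vertex 1.793 4.261 -0.458
endloop
endfacet
facet normal -0.629 -0.370 -0.684
outer loop
vertex 0.526 3.201 -0.781
vertex 0.907 3.739 -1.422
vertex 1.143 2.884 -1.177
endloop
endfacet
facet normal -0.088 -0.840 0.535
outer loop
vertex 0.526 3.201 -0.781
vertex 1.143 2.884 -1.177
vertex 1.412 3.723 0.184
endloop
endfacet
facet normal -0.088 -0.840 0.535
outer loop
vertex 1.412 3.723 0.184
vertex 1.143 2.884 -1.177
vertex 2.029 3.406 -0.212
endloop
endfacet
facet normal 0.629 0.370 0.684
outer loop
vertex 1.412 3.723 0.184
vertex 2.029 3.406 -0.212
vertex 1.793 4.261 -0.458
endloop
endfacet
facet normal -0.628 -0.370 -0.685
outer loop
vertex 1.143 2.884 -1.177
vertex 0.907 3.739 -1.422
vertex 1.582 3.212 -1.757
endloop
endfacet
facet normal 0.550 -0.833 -0.055
outer loop
vertex 1.143 2.884 -1.177
vertex 1.582 3.212 -1.757
vertex 2.029 3.406 -0.212
endloop
endfacet
facet normal 0.550 -0.833 -0.055
outer loop
vertex 2.029 3.406 -0.212
vertex 1.582 3.212 -1.757
vertex 2.468 3.734 -0.793
endloop
endfacet
facet normal 0.629 0.370 0.684
outer loop
vertex 2.029 3.406 -0.212
vertex 2.468 3.734 -0.793
vertex 1.793 4.261 -0.458
endloop
endfacet
facet normal -0.636 0.312 0.705
outer loop
vertex -0.281 1.216 -1.346
vertex 0.015 2.306 -1.561
vertex -1.51 1.321 -2.501
endloop
endfacet
facet normal -0.257 -0.948 0.187
outer loop
vertex -0.555 0.854 -3.559
vertex -0.281 1.216 -1.346
vertex -1.51 1.321 -2.501
endloop
endfacet
facet normal -0.636 0.312 0.705
outer loop
vertex -1.51 1.321 -2.501
vertex 0.015 2.306 -1.561
vertex -1.214 2.411 -2.716
endloop
endfacet
facet normal -0.727 0.063 -0.684
outer loop
vertex -1.214 2.411 -2.716
vertex -0.555 0.854 -3.559
vertex -1.51 1.321 -2.501
endloop
endfacet
facet normal 0.727 -0.063 0.684
outer loop
vertex -0.281 1.216 -1.346
vertex 0.97 1.839 -2.619
vertex 0.015 2.306 -1.561
endloop
endfacet
facet normal -0.257 -0.948 0.187
outer loop
vertex 0.674 0.749 -2.404
vertex -0.281 1.216 -1.346
vertex -0.555 0.854 -3.559
endloop
endfacet
facet normal 0.727 -0.063 0.684
outer loop
vertex 0.674 0.749 -2.404
vertex 0.97 1.839 -2.619
vertex -0.281 1.216 -1.346
endloop
endfacet
facet normal 0.257 0.948 -0.187
outer loop
vertex 0.015 2.306 -1.561
vertex 0.97 1.839 -2.619
vertex -1.214 2.411 -2.716
endloop
endfacet
facet normal -0.727 0.063 -0.684
outer loop
vertex -0.259 1.944 -3.774
vertex -0.555 0.854 -3.559
vertex -1.214 2.411 -2.716
endloop
endfacet
facet normal 0.257 0.948 -0.187
outer loop
vertex -1.214 2.411 -2.716
vertex 0.97 1.839 -2.619
vertex -0.259 1.944 -3.774
endloop
endfacet
facet normal 0.636 -0.312 -0.705
outer loop
vertex -0.259 1.944 -3.774
vertex 0.674 0.749 -2.404
vertex -0.555 0.854 -3.559
endloop
endfacet
facet normal 0.636 -0.312 -0.705
outer loop
vertex 0.97 1.839 -2.619
vertex 0.674 0.749 -2.404
vertex -0.259 1.944 -3.774
endloop
endfacet

endsolid
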